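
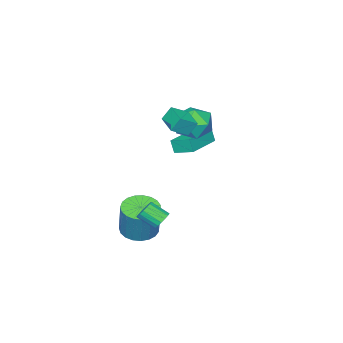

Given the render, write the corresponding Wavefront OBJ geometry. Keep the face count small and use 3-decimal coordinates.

v -3.575 -2.457 -0.491
v -3.602 -2.731 0.292
v -3.767 -1.365 -0.117
v -3.795 -1.639 0.666
v -1.425 -2.141 -0.306
v -1.453 -2.415 0.477
v -1.618 -1.049 0.068
v -1.645 -1.323 0.851
v -2.508 -0.546 1.428
v -1.786 -0.225 2.258
v -2.014 -2.315 1.682
v -1.292 -1.994 2.512
v -2.424 -1.916 2.675
v -2.729 -0.822 2.518
v -1.071 -1.718 1.422
v -1.376 -0.624 1.265
v -0.898 -0.949 2.254
v -1.734 -1.072 3.029
v -2.066 -1.468 0.911
v -2.902 -1.591 1.686
v 1.751 -1.773 -4.312
v 2.416 -1.077 -4.619
v 2.814 -0.611 -2.694
v 2.149 -1.307 -2.388
v 2.06 -0.855 -4.599
v 2.458 -0.389 -2.674
v 1.651 -0.792 -4.529
v 2.049 -0.326 -2.605
v 1.259 -0.898 -4.423
v 1.657 -0.432 -2.498
v 0.952 -1.156 -4.297
v 1.35 -0.689 -2.372
v 0.783 -1.52 -4.173
v 1.181 -1.054 -2.249
v 0.782 -1.928 -4.074
v 1.18 -1.462 -2.15
v 0.948 -2.309 -4.016
v 1.346 -1.843 -2.092
v 1.253 -2.598 -4.009
v 1.651 -2.132 -2.085
v 1.644 -2.744 -4.055
v 2.042 -2.278 -2.13
v 2.054 -2.722 -4.145
v 2.452 -2.256 -2.22
v 2.411 -2.536 -4.264
v 2.809 -2.07 -2.339
v 2.654 -2.218 -4.391
v 3.052 -1.752 -2.467
v 2.741 -1.823 -4.505
v 3.139 -1.357 -2.58
v 2.657 -1.42 -4.585
v 3.055 -0.953 -2.661
v 2.439 0.324 -2.589
v 2.989 0.538 -2.592
v 3.33 -0.329 -1.953
v 2.781 -0.544 -1.951
v 2.871 0.658 -2.365
v 3.212 -0.209 -1.727
v 2.653 0.702 -2.19
v 2.995 -0.166 -1.551
v 2.387 0.659 -2.107
v 2.728 -0.209 -1.468
v 2.133 0.539 -2.134
v 2.474 -0.329 -1.495
v 1.949 0.37 -2.265
v 2.29 -0.498 -1.626
v 1.877 0.19 -2.471
v 2.218 -0.677 -1.832
v 1.934 0.041 -2.704
v 2.276 -0.826 -2.065
v 2.107 -0.043 -2.91
v 2.448 -0.911 -2.272
v 2.356 -0.044 -3.044
v 2.697 -0.911 -2.405
v 2.624 0.04 -3.073
v 2.965 -0.827 -2.434
v 2.85 0.189 -2.991
v 3.191 -0.678 -2.352
v 2.982 0.369 -2.818
v 3.323 -0.499 -2.179
v -1.012 -0.883 3.242
v -0.165 -1.284 3.777
v -0.358 0.261 3.063
v 0.489 -0.139 3.599
v -0.669 -1.201 2.461
v 0.178 -1.601 2.997
v -0.015 -0.056 2.283
v 0.832 -0.457 2.818
f 2 4 1
f 5 2 1
f 1 4 3
f 3 5 1
f 2 8 4
f 6 2 5
f 6 8 2
f 4 8 3
f 7 5 3
f 3 8 7
f 7 6 5
f 8 6 7
f 9 20 14
f 9 14 10
f 9 10 16
f 9 16 19
f 9 19 20
f 10 14 18
f 14 20 13
f 20 19 11
f 19 16 15
f 16 10 17
f 12 18 13
f 12 13 11
f 12 11 15
f 12 15 17
f 12 17 18
f 13 18 14
f 11 13 20
f 15 11 19
f 17 15 16
f 18 17 10
f 22 21 25
f 22 25 23
f 23 25 26
f 23 26 24
f 25 21 27
f 25 27 26
f 26 27 28
f 26 28 24
f 27 21 29
f 27 29 28
f 28 29 30
f 28 30 24
f 29 21 31
f 29 31 30
f 30 31 32
f 30 32 24
f 31 21 33
f 31 33 32
f 32 33 34
f 32 34 24
f 33 21 35
f 33 35 34
f 34 35 36
f 34 36 24
f 35 21 37
f 35 37 36
f 36 37 38
f 36 38 24
f 37 21 39
f 37 39 38
f 38 39 40
f 38 40 24
f 39 21 41
f 39 41 40
f 40 41 42
f 40 42 24
f 41 21 43
f 41 43 42
f 42 43 44
f 42 44 24
f 43 21 45
f 43 45 44
f 44 45 46
f 44 46 24
f 45 21 47
f 45 47 46
f 46 47 48
f 46 48 24
f 47 21 49
f 47 49 48
f 48 49 50
f 48 50 24
f 49 21 51
f 49 51 50
f 50 51 52
f 50 52 24
f 51 21 22
f 51 22 52
f 52 22 23
f 52 23 24
f 54 53 57
f 54 57 55
f 55 57 58
f 55 58 56
f 57 53 59
f 57 59 58
f 58 59 60
f 58 60 56
f 59 53 61
f 59 61 60
f 60 61 62
f 60 62 56
f 61 53 63
f 61 63 62
f 62 63 64
f 62 64 56
f 63 53 65
f 63 65 64
f 64 65 66
f 64 66 56
f 65 53 67
f 65 67 66
f 66 67 68
f 66 68 56
f 67 53 69
f 67 69 68
f 68 69 70
f 68 70 56
f 69 53 71
f 69 71 70
f 70 71 72
f 70 72 56
f 71 53 73
f 71 73 72
f 72 73 74
f 72 74 56
f 73 53 75
f 73 75 74
f 74 75 76
f 74 76 56
f 75 53 77
f 75 77 76
f 76 77 78
f 76 78 56
f 77 53 79
f 77 79 78
f 78 79 80
f 78 80 56
f 79 53 54
f 79 54 80
f 80 54 55
f 80 55 56
f 82 84 81
f 85 82 81
f 81 84 83
f 83 85 81
f 82 88 84
f 86 82 85
f 86 88 82
f 84 88 83
f 87 85 83
f 83 88 87
f 87 86 85
f 88 86 87



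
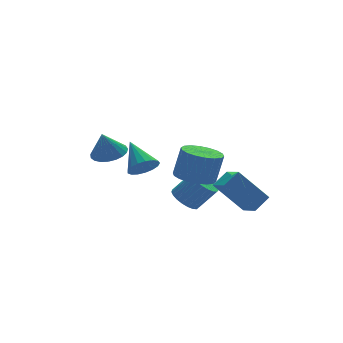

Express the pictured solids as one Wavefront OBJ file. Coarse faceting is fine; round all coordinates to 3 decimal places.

v -1.992 -2.777 0.997
v -1.296 -2.085 0.761
v -0.852 -2.01 2.286
v -1.548 -2.703 2.523
v -1.658 -1.835 0.854
v -1.214 -1.76 2.379
v -2.086 -1.772 0.976
v -1.643 -1.697 2.501
v -2.495 -1.908 1.101
v -2.052 -1.833 2.626
v -2.805 -2.216 1.206
v -2.362 -2.142 2.731
v -2.954 -2.636 1.27
v -2.511 -2.561 2.795
v -2.912 -3.083 1.28
v -2.469 -3.009 2.805
v -2.688 -3.47 1.234
v -2.244 -3.395 2.759
v -2.326 -3.72 1.141
v -1.882 -3.645 2.666
v -1.897 -3.783 1.019
v -1.454 -3.708 2.544
v -1.488 -3.647 0.894
v -1.045 -3.572 2.419
v -1.178 -3.338 0.789
v -0.735 -3.264 2.314
v -1.029 -2.919 0.725
v -0.586 -2.844 2.25
v -1.071 -2.471 0.715
v -0.628 -2.397 2.24
v 0.413 -3.048 -1.634
v 0.438 -4.149 -1.108
v -0.81 -2.308 -0.028
v -0.784 -3.408 0.498
v 1.284 -2.772 -1.098
v 1.31 -3.872 -0.572
v 0.062 -2.031 0.508
v 0.087 -3.132 1.034
v -1.504 -0.826 -1.557
v -0.865 -0.896 -2.067
v 0.002 -1.244 -0.933
v -0.636 -1.174 -0.423
v -0.85 -0.567 -1.978
v 0.018 -0.915 -0.844
v -0.947 -0.283 -1.817
v -0.079 -0.631 -0.682
v -1.141 -0.093 -1.61
v -0.273 -0.441 -0.476
v -1.397 -0.029 -1.395
v -0.529 -0.377 -0.26
v -1.672 -0.104 -1.207
v -0.804 -0.452 -0.073
v -1.918 -0.303 -1.08
v -1.05 -0.651 0.054
v -2.092 -0.593 -1.036
v -1.224 -0.941 0.099
v -2.165 -0.923 -1.081
v -1.297 -1.271 0.053
v -2.123 -1.236 -1.209
v -1.255 -1.584 -0.075
v -1.974 -1.478 -1.397
v -1.107 -1.826 -0.263
v -1.744 -1.608 -1.613
v -0.877 -1.956 -0.479
v -1.473 -1.602 -1.819
v -0.605 -1.95 -0.685
v -1.206 -1.462 -1.98
v -0.339 -1.811 -0.846
v -0.992 -1.213 -2.068
v -0.124 -1.561 -0.933
v -3.765 2.796 0.395
v -3.204 3.518 0.566
v -4.135 2.764 1.745
v -3.537 3.694 0.479
v -3.909 3.715 0.377
v -4.257 3.577 0.279
v -4.519 3.304 0.2
v -4.651 2.943 0.155
v -4.63 2.557 0.152
v -4.459 2.212 0.191
v -4.168 1.968 0.265
v -3.807 1.868 0.361
v -3.439 1.928 0.464
v -3.128 2.138 0.554
v -2.926 2.462 0.617
v -2.869 2.843 0.642
v -2.968 3.217 0.624
v -3.782 -1.157 1.286
v -3.491 -0.731 0.675
v -3.798 0.297 2.294
v -3.871 -0.705 0.632
v -4.23 -0.783 0.739
v -4.487 -0.947 0.971
v -4.582 -1.159 1.275
v -4.494 -1.37 1.582
v -4.243 -1.533 1.821
v -3.886 -1.61 1.937
v -3.506 -1.583 1.904
v -3.189 -1.459 1.73
v -3.007 -1.265 1.454
v -3.003 -1.047 1.139
v -3.178 -0.854 0.858
f 2 1 5
f 2 5 3
f 3 5 6
f 3 6 4
f 5 1 7
f 5 7 6
f 6 7 8
f 6 8 4
f 7 1 9
f 7 9 8
f 8 9 10
f 8 10 4
f 9 1 11
f 9 11 10
f 10 11 12
f 10 12 4
f 11 1 13
f 11 13 12
f 12 13 14
f 12 14 4
f 13 1 15
f 13 15 14
f 14 15 16
f 14 16 4
f 15 1 17
f 15 17 16
f 16 17 18
f 16 18 4
f 17 1 19
f 17 19 18
f 18 19 20
f 18 20 4
f 19 1 21
f 19 21 20
f 20 21 22
f 20 22 4
f 21 1 23
f 21 23 22
f 22 23 24
f 22 24 4
f 23 1 25
f 23 25 24
f 24 25 26
f 24 26 4
f 25 1 27
f 25 27 26
f 26 27 28
f 26 28 4
f 27 1 29
f 27 29 28
f 28 29 30
f 28 30 4
f 29 1 2
f 29 2 30
f 30 2 3
f 30 3 4
f 32 34 31
f 35 32 31
f 31 34 33
f 33 35 31
f 32 38 34
f 36 32 35
f 36 38 32
f 34 38 33
f 37 35 33
f 33 38 37
f 37 36 35
f 38 36 37
f 40 39 43
f 40 43 41
f 41 43 44
f 41 44 42
f 43 39 45
f 43 45 44
f 44 45 46
f 44 46 42
f 45 39 47
f 45 47 46
f 46 47 48
f 46 48 42
f 47 39 49
f 47 49 48
f 48 49 50
f 48 50 42
f 49 39 51
f 49 51 50
f 50 51 52
f 50 52 42
f 51 39 53
f 51 53 52
f 52 53 54
f 52 54 42
f 53 39 55
f 53 55 54
f 54 55 56
f 54 56 42
f 55 39 57
f 55 57 56
f 56 57 58
f 56 58 42
f 57 39 59
f 57 59 58
f 58 59 60
f 58 60 42
f 59 39 61
f 59 61 60
f 60 61 62
f 60 62 42
f 61 39 63
f 61 63 62
f 62 63 64
f 62 64 42
f 63 39 65
f 63 65 64
f 64 65 66
f 64 66 42
f 65 39 67
f 65 67 66
f 66 67 68
f 66 68 42
f 67 39 69
f 67 69 68
f 68 69 70
f 68 70 42
f 69 39 40
f 69 40 70
f 70 40 41
f 70 41 42
f 72 71 74
f 72 74 73
f 74 71 75
f 74 75 73
f 75 71 76
f 75 76 73
f 76 71 77
f 76 77 73
f 77 71 78
f 77 78 73
f 78 71 79
f 78 79 73
f 79 71 80
f 79 80 73
f 80 71 81
f 80 81 73
f 81 71 82
f 81 82 73
f 82 71 83
f 82 83 73
f 83 71 84
f 83 84 73
f 84 71 85
f 84 85 73
f 85 71 86
f 85 86 73
f 86 71 87
f 86 87 73
f 87 71 72
f 87 72 73
f 89 88 91
f 89 91 90
f 91 88 92
f 91 92 90
f 92 88 93
f 92 93 90
f 93 88 94
f 93 94 90
f 94 88 95
f 94 95 90
f 95 88 96
f 95 96 90
f 96 88 97
f 96 97 90
f 97 88 98
f 97 98 90
f 98 88 99
f 98 99 90
f 99 88 100
f 99 100 90
f 100 88 101
f 100 101 90
f 101 88 102
f 101 102 90
f 102 88 89
f 102 89 90



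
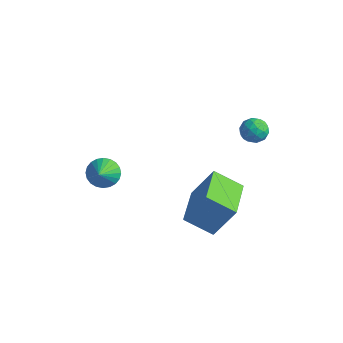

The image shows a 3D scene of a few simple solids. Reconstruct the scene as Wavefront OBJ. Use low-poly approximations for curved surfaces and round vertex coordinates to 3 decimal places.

v 2.57 1.348 3.559
v 2.801 1.718 3.061
v 3.539 1.362 4.019
v 3.77 1.732 3.521
v 3.336 1.988 3.95
v 2.737 1.98 3.666
v 3.603 1.1 3.414
v 3.004 1.092 3.13
v 3.44 1.565 2.971
v 3.274 2.114 3.303
v 3.066 0.966 3.777
v 2.9 1.515 4.109
v 2.601 1.532 3.27
v 3.739 1.548 3.81
v 3.484 1.699 4.063
v 3.62 1.916 3.77
v 2.563 1.686 3.626
v 2.699 1.903 3.333
v 3.013 2.062 3.856
v 3.641 1.177 3.747
v 3.777 1.394 3.454
v 2.72 1.164 3.31
v 2.856 1.381 3.017
v 3.327 1.018 3.224
v 3.112 1.66 2.924
v 3.681 1.668 3.194
v 3.583 1.296 3.131
v 3.231 1.291 2.964
v 3.015 1.982 3.119
v 3.584 1.99 3.389
v 3.329 2.141 3.642
v 2.977 2.136 3.475
v 3.39 1.892 3.066
v 2.756 1.09 3.691
v 3.325 1.098 3.961
v 3.363 0.944 3.605
v 3.011 0.939 3.438
v 2.659 1.412 3.886
v 3.228 1.42 4.156
v 3.109 1.789 4.116
v 2.757 1.784 3.949
v 2.95 1.188 4.014
v -1.932 -2.406 -0.342
v -1.36 -1.893 -0.287
v -1.348 -3.134 0.362
v -1.535 -1.811 -0.057
v -1.77 -1.819 0.13
v -2.03 -1.917 0.245
v -2.275 -2.088 0.27
v -2.468 -2.309 0.203
v -2.579 -2.544 0.052
v -2.592 -2.758 -0.158
v -2.505 -2.918 -0.397
v -2.33 -3 -0.627
v -2.095 -2.992 -0.814
v -1.835 -2.895 -0.929
v -1.59 -2.723 -0.955
v -1.397 -2.503 -0.887
v -1.286 -2.268 -0.737
v -1.273 -2.054 -0.526
v 0.263 0.709 -2.161
v 0.936 1.395 -0.58
v 1.329 1.477 -2.947
v 2.001 2.163 -1.365
v 1.619 -1.003 -1.995
v 2.291 -0.317 -0.413
v 2.684 -0.235 -2.78
v 3.357 0.451 -1.199
f 1 38 17
f 38 12 41
f 17 41 6
f 38 41 17
f 1 17 13
f 17 6 18
f 13 18 2
f 17 18 13
f 1 13 22
f 13 2 23
f 22 23 8
f 13 23 22
f 1 22 34
f 22 8 37
f 34 37 11
f 22 37 34
f 1 34 38
f 34 11 42
f 38 42 12
f 34 42 38
f 2 18 29
f 18 6 32
f 29 32 10
f 18 32 29
f 6 41 19
f 41 12 40
f 19 40 5
f 41 40 19
f 12 42 39
f 42 11 35
f 39 35 3
f 42 35 39
f 11 37 36
f 37 8 24
f 36 24 7
f 37 24 36
f 8 23 28
f 23 2 25
f 28 25 9
f 23 25 28
f 4 30 16
f 30 10 31
f 16 31 5
f 30 31 16
f 4 16 14
f 16 5 15
f 14 15 3
f 16 15 14
f 4 14 21
f 14 3 20
f 21 20 7
f 14 20 21
f 4 21 26
f 21 7 27
f 26 27 9
f 21 27 26
f 4 26 30
f 26 9 33
f 30 33 10
f 26 33 30
f 5 31 19
f 31 10 32
f 19 32 6
f 31 32 19
f 3 15 39
f 15 5 40
f 39 40 12
f 15 40 39
f 7 20 36
f 20 3 35
f 36 35 11
f 20 35 36
f 9 27 28
f 27 7 24
f 28 24 8
f 27 24 28
f 10 33 29
f 33 9 25
f 29 25 2
f 33 25 29
f 44 43 46
f 44 46 45
f 46 43 47
f 46 47 45
f 47 43 48
f 47 48 45
f 48 43 49
f 48 49 45
f 49 43 50
f 49 50 45
f 50 43 51
f 50 51 45
f 51 43 52
f 51 52 45
f 52 43 53
f 52 53 45
f 53 43 54
f 53 54 45
f 54 43 55
f 54 55 45
f 55 43 56
f 55 56 45
f 56 43 57
f 56 57 45
f 57 43 58
f 57 58 45
f 58 43 59
f 58 59 45
f 59 43 60
f 59 60 45
f 60 43 44
f 60 44 45
f 62 64 61
f 65 62 61
f 61 64 63
f 63 65 61
f 62 68 64
f 66 62 65
f 66 68 62
f 64 68 63
f 67 65 63
f 63 68 67
f 67 66 65
f 68 66 67



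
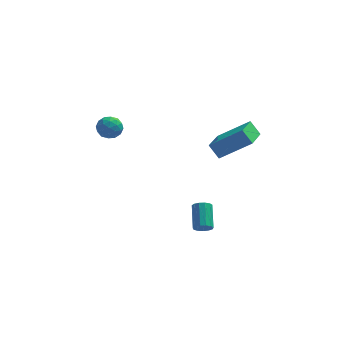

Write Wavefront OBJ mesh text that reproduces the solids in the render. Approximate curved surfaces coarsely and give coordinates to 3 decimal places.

v 1.794 -4.336 -3.859
v 2.073 -4.083 -4.218
v 1.985 -2.852 -3.42
v 1.706 -3.104 -3.061
v 1.792 -4.053 -4.295
v 1.704 -2.822 -3.497
v 1.511 -4.113 -4.234
v 1.424 -2.881 -3.436
v 1.321 -4.243 -4.054
v 1.233 -3.012 -3.256
v 1.28 -4.403 -3.812
v 1.193 -3.171 -3.014
v 1.403 -4.541 -3.585
v 1.315 -3.31 -2.787
v 1.65 -4.615 -3.445
v 1.562 -3.383 -2.646
v 1.942 -4.599 -3.436
v 1.854 -3.368 -2.638
v 2.188 -4.5 -3.562
v 2.1 -3.269 -2.764
v 2.308 -4.349 -3.782
v 2.22 -3.118 -2.984
v 2.265 -4.193 -4.027
v 2.177 -2.962 -3.229
v 1.988 -1.034 0.043
v 3.666 -1.061 1.255
v 2.408 0.749 -0.498
v 4.086 0.721 0.714
v 2.514 -1.381 -0.694
v 4.192 -1.409 0.518
v 2.934 0.401 -1.235
v 4.612 0.374 -0.023
v -3.556 2.056 -0.582
v -2.938 1.835 -0.959
v -3.522 1.025 0.079
v -2.904 0.804 -0.298
v -2.866 1.39 0.18
v -2.887 2.027 -0.229
v -3.573 0.833 -0.651
v -3.594 1.47 -1.06
v -2.949 1.079 -1.002
v -2.512 1.423 -0.489
v -3.948 1.437 -0.391
v -3.511 1.781 0.122
v -3.25 2.036 -0.829
v -3.21 0.824 -0.051
v -3.187 1.169 0.229
v -2.824 1.038 0.008
v -3.22 2.149 -0.399
v -2.857 2.019 -0.621
v -2.814 1.757 0.048
v -3.603 0.841 -0.259
v -3.24 0.711 -0.481
v -3.636 1.822 -0.888
v -3.273 1.691 -1.109
v -3.646 1.103 -0.928
v -2.893 1.462 -1.076
v -2.873 0.856 -0.687
v -3.266 0.873 -0.895
v -3.279 1.247 -1.135
v -2.636 1.664 -0.774
v -2.616 1.058 -0.385
v -2.594 1.402 -0.104
v -2.606 1.777 -0.344
v -2.642 1.22 -0.799
v -3.844 1.802 -0.495
v -3.824 1.196 -0.106
v -3.854 1.083 -0.536
v -3.866 1.458 -0.776
v -3.587 2.004 -0.193
v -3.567 1.398 0.196
v -3.181 1.613 0.255
v -3.194 1.987 0.015
v -3.818 1.64 -0.081
f 2 1 5
f 2 5 3
f 3 5 6
f 3 6 4
f 5 1 7
f 5 7 6
f 6 7 8
f 6 8 4
f 7 1 9
f 7 9 8
f 8 9 10
f 8 10 4
f 9 1 11
f 9 11 10
f 10 11 12
f 10 12 4
f 11 1 13
f 11 13 12
f 12 13 14
f 12 14 4
f 13 1 15
f 13 15 14
f 14 15 16
f 14 16 4
f 15 1 17
f 15 17 16
f 16 17 18
f 16 18 4
f 17 1 19
f 17 19 18
f 18 19 20
f 18 20 4
f 19 1 21
f 19 21 20
f 20 21 22
f 20 22 4
f 21 1 23
f 21 23 22
f 22 23 24
f 22 24 4
f 23 1 2
f 23 2 24
f 24 2 3
f 24 3 4
f 26 28 25
f 29 26 25
f 25 28 27
f 27 29 25
f 26 32 28
f 30 26 29
f 30 32 26
f 28 32 27
f 31 29 27
f 27 32 31
f 31 30 29
f 32 30 31
f 33 70 49
f 70 44 73
f 49 73 38
f 70 73 49
f 33 49 45
f 49 38 50
f 45 50 34
f 49 50 45
f 33 45 54
f 45 34 55
f 54 55 40
f 45 55 54
f 33 54 66
f 54 40 69
f 66 69 43
f 54 69 66
f 33 66 70
f 66 43 74
f 70 74 44
f 66 74 70
f 34 50 61
f 50 38 64
f 61 64 42
f 50 64 61
f 38 73 51
f 73 44 72
f 51 72 37
f 73 72 51
f 44 74 71
f 74 43 67
f 71 67 35
f 74 67 71
f 43 69 68
f 69 40 56
f 68 56 39
f 69 56 68
f 40 55 60
f 55 34 57
f 60 57 41
f 55 57 60
f 36 62 48
f 62 42 63
f 48 63 37
f 62 63 48
f 36 48 46
f 48 37 47
f 46 47 35
f 48 47 46
f 36 46 53
f 46 35 52
f 53 52 39
f 46 52 53
f 36 53 58
f 53 39 59
f 58 59 41
f 53 59 58
f 36 58 62
f 58 41 65
f 62 65 42
f 58 65 62
f 37 63 51
f 63 42 64
f 51 64 38
f 63 64 51
f 35 47 71
f 47 37 72
f 71 72 44
f 47 72 71
f 39 52 68
f 52 35 67
f 68 67 43
f 52 67 68
f 41 59 60
f 59 39 56
f 60 56 40
f 59 56 60
f 42 65 61
f 65 41 57
f 61 57 34
f 65 57 61



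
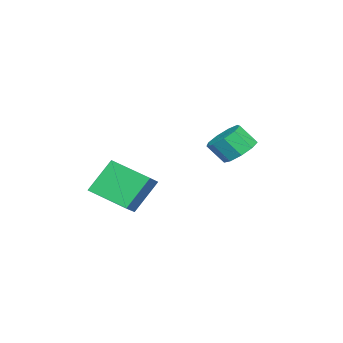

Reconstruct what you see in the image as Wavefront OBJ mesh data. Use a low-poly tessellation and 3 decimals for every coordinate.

v -3.394 0.351 0.532
v -2.461 0.692 0.65
v -2.294 -0.111 1.646
v -3.226 -0.451 1.528
v -2.895 1.065 1.024
v -2.728 0.263 2.02
v -3.563 1.105 1.167
v -3.395 0.302 2.163
v -4.151 0.792 1.014
v -3.984 -0.011 2.01
v -4.385 0.272 0.635
v -4.218 -0.53 1.631
v -4.155 -0.21 0.208
v -3.988 -1.012 1.204
v -3.569 -0.43 -0.068
v -3.402 -1.232 0.928
v -2.901 -0.284 -0.063
v -2.733 -1.086 0.934
v -2.463 0.159 0.221
v -2.296 -0.644 1.217
v 0.843 -3.951 0.631
v 1.856 -3.942 1.216
v 1.234 -1.98 -0.076
v 2.247 -1.971 0.509
v 1.773 -4.709 -0.969
v 2.786 -4.7 -0.384
v 2.164 -2.738 -1.676
v 3.177 -2.729 -1.091
f 2 1 5
f 2 5 3
f 3 5 6
f 3 6 4
f 5 1 7
f 5 7 6
f 6 7 8
f 6 8 4
f 7 1 9
f 7 9 8
f 8 9 10
f 8 10 4
f 9 1 11
f 9 11 10
f 10 11 12
f 10 12 4
f 11 1 13
f 11 13 12
f 12 13 14
f 12 14 4
f 13 1 15
f 13 15 14
f 14 15 16
f 14 16 4
f 15 1 17
f 15 17 16
f 16 17 18
f 16 18 4
f 17 1 19
f 17 19 18
f 18 19 20
f 18 20 4
f 19 1 2
f 19 2 20
f 20 2 3
f 20 3 4
f 22 24 21
f 25 22 21
f 21 24 23
f 23 25 21
f 22 28 24
f 26 22 25
f 26 28 22
f 24 28 23
f 27 25 23
f 23 28 27
f 27 26 25
f 28 26 27



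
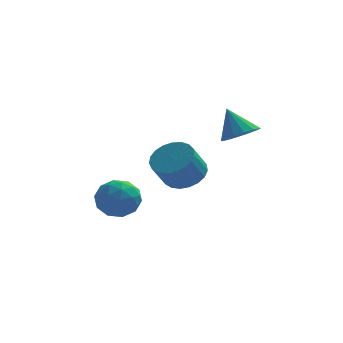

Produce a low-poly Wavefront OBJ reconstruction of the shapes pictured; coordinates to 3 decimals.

v 2.2 1.578 2.183
v 2.74 0.979 2.724
v 1.56 2.222 3.537
v 3.023 1.39 2.662
v 3.085 1.85 2.473
v 2.911 2.238 2.205
v 2.546 2.448 1.932
v 2.088 2.426 1.726
v 1.661 2.176 1.643
v 1.378 1.766 1.705
v 1.315 1.305 1.894
v 1.49 0.917 2.162
v 1.855 0.707 2.435
v 2.312 0.729 2.641
v -3.541 4.336 -2.982
v -2.56 3.742 -3.202
v -4.2 2.878 -1.978
v -3.219 2.284 -2.198
v -3.191 3.219 -1.5
v -2.784 4.12 -2.12
v -3.976 2.5 -3.06
v -3.569 3.401 -3.68
v -2.83 2.607 -3.249
v -2.344 3.052 -2.285
v -4.416 3.568 -2.895
v -3.93 4.013 -1.931
v -2.993 4.167 -3.18
v -3.767 2.453 -2
v -3.751 3.003 -1.59
v -3.175 2.654 -1.719
v -3.124 4.389 -2.545
v -2.548 4.04 -2.674
v -2.919 3.733 -1.673
v -4.212 2.58 -2.506
v -3.636 2.231 -2.635
v -3.585 3.966 -3.461
v -3.009 3.617 -3.59
v -3.841 2.887 -3.507
v -2.575 3.15 -3.337
v -2.962 2.294 -2.747
v -3.407 2.421 -3.254
v -3.167 2.95 -3.618
v -2.29 3.412 -2.771
v -2.677 2.555 -2.18
v -2.66 3.105 -1.77
v -2.421 3.634 -2.135
v -2.448 2.745 -2.799
v -4.083 4.065 -3
v -4.47 3.208 -2.409
v -4.339 2.986 -3.045
v -4.1 3.515 -3.41
v -3.798 4.326 -2.433
v -4.185 3.47 -1.843
v -3.593 3.67 -1.562
v -3.353 4.199 -1.926
v -4.312 3.875 -2.381
v -0.279 1.608 -0.23
v 0.476 2.082 0.397
v -0.105 1.347 1.656
v -0.861 0.872 1.03
v 0.137 2.382 0.415
v -0.445 1.647 1.674
v -0.275 2.548 0.322
v -0.856 1.812 1.581
v -0.687 2.551 0.133
v -1.268 1.816 1.392
v -1.029 2.391 -0.118
v -1.61 1.656 1.141
v -1.241 2.096 -0.388
v -1.822 1.36 0.871
v -1.287 1.716 -0.632
v -1.868 0.981 0.628
v -1.158 1.318 -0.805
v -1.74 0.582 0.454
v -0.878 0.969 -0.879
v -1.46 0.234 0.38
v -0.494 0.731 -0.841
v -1.076 -0.004 0.418
v -0.073 0.645 -0.697
v -0.655 -0.091 0.562
v 0.312 0.725 -0.472
v -0.269 -0.011 0.787
v 0.595 0.958 -0.205
v 0.014 0.222 1.054
v 0.727 1.303 0.057
v 0.146 0.567 1.316
v 0.685 1.701 0.27
v 0.103 0.965 1.529
f 2 1 4
f 2 4 3
f 4 1 5
f 4 5 3
f 5 1 6
f 5 6 3
f 6 1 7
f 6 7 3
f 7 1 8
f 7 8 3
f 8 1 9
f 8 9 3
f 9 1 10
f 9 10 3
f 10 1 11
f 10 11 3
f 11 1 12
f 11 12 3
f 12 1 13
f 12 13 3
f 13 1 14
f 13 14 3
f 14 1 2
f 14 2 3
f 15 52 31
f 52 26 55
f 31 55 20
f 52 55 31
f 15 31 27
f 31 20 32
f 27 32 16
f 31 32 27
f 15 27 36
f 27 16 37
f 36 37 22
f 27 37 36
f 15 36 48
f 36 22 51
f 48 51 25
f 36 51 48
f 15 48 52
f 48 25 56
f 52 56 26
f 48 56 52
f 16 32 43
f 32 20 46
f 43 46 24
f 32 46 43
f 20 55 33
f 55 26 54
f 33 54 19
f 55 54 33
f 26 56 53
f 56 25 49
f 53 49 17
f 56 49 53
f 25 51 50
f 51 22 38
f 50 38 21
f 51 38 50
f 22 37 42
f 37 16 39
f 42 39 23
f 37 39 42
f 18 44 30
f 44 24 45
f 30 45 19
f 44 45 30
f 18 30 28
f 30 19 29
f 28 29 17
f 30 29 28
f 18 28 35
f 28 17 34
f 35 34 21
f 28 34 35
f 18 35 40
f 35 21 41
f 40 41 23
f 35 41 40
f 18 40 44
f 40 23 47
f 44 47 24
f 40 47 44
f 19 45 33
f 45 24 46
f 33 46 20
f 45 46 33
f 17 29 53
f 29 19 54
f 53 54 26
f 29 54 53
f 21 34 50
f 34 17 49
f 50 49 25
f 34 49 50
f 23 41 42
f 41 21 38
f 42 38 22
f 41 38 42
f 24 47 43
f 47 23 39
f 43 39 16
f 47 39 43
f 58 57 61
f 58 61 59
f 59 61 62
f 59 62 60
f 61 57 63
f 61 63 62
f 62 63 64
f 62 64 60
f 63 57 65
f 63 65 64
f 64 65 66
f 64 66 60
f 65 57 67
f 65 67 66
f 66 67 68
f 66 68 60
f 67 57 69
f 67 69 68
f 68 69 70
f 68 70 60
f 69 57 71
f 69 71 70
f 70 71 72
f 70 72 60
f 71 57 73
f 71 73 72
f 72 73 74
f 72 74 60
f 73 57 75
f 73 75 74
f 74 75 76
f 74 76 60
f 75 57 77
f 75 77 76
f 76 77 78
f 76 78 60
f 77 57 79
f 77 79 78
f 78 79 80
f 78 80 60
f 79 57 81
f 79 81 80
f 80 81 82
f 80 82 60
f 81 57 83
f 81 83 82
f 82 83 84
f 82 84 60
f 83 57 85
f 83 85 84
f 84 85 86
f 84 86 60
f 85 57 87
f 85 87 86
f 86 87 88
f 86 88 60
f 87 57 58
f 87 58 88
f 88 58 59
f 88 59 60



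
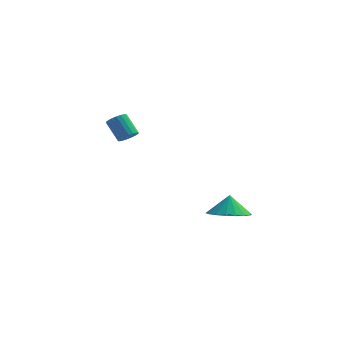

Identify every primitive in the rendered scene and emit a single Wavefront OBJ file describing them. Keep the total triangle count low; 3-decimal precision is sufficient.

v -2.784 1.746 0.465
v -2.495 1.493 0.815
v -3.168 1.96 1.706
v -3.456 2.214 1.355
v -2.384 1.695 0.793
v -3.057 2.162 1.684
v -2.352 1.907 0.706
v -3.025 2.374 1.597
v -2.406 2.087 0.571
v -3.078 2.554 1.462
v -2.534 2.2 0.415
v -3.207 2.667 1.306
v -2.712 2.223 0.269
v -3.384 2.69 1.16
v -2.904 2.152 0.161
v -3.576 2.619 1.052
v -3.072 2 0.114
v -3.745 2.467 1.005
v -3.183 1.798 0.136
v -3.856 2.265 1.027
v -3.215 1.586 0.223
v -3.888 2.053 1.114
v -3.162 1.406 0.358
v -3.834 1.873 1.249
v -3.033 1.293 0.514
v -3.706 1.76 1.405
v -2.856 1.27 0.66
v -3.528 1.737 1.551
v -2.664 1.341 0.768
v -3.336 1.808 1.659
v 2.446 -1.473 -2.259
v 3.26 -1.993 -2.045
v 2.414 -1.127 -1.301
v 3.423 -1.606 -2.18
v 3.393 -1.193 -2.33
v 3.174 -0.836 -2.466
v 2.812 -0.604 -2.561
v 2.377 -0.545 -2.597
v 1.955 -0.669 -2.565
v 1.631 -0.953 -2.474
v 1.468 -1.34 -2.339
v 1.499 -1.753 -2.189
v 1.717 -2.111 -2.053
v 2.079 -2.342 -1.958
v 2.515 -2.401 -1.922
v 2.936 -2.277 -1.954
f 2 1 5
f 2 5 3
f 3 5 6
f 3 6 4
f 5 1 7
f 5 7 6
f 6 7 8
f 6 8 4
f 7 1 9
f 7 9 8
f 8 9 10
f 8 10 4
f 9 1 11
f 9 11 10
f 10 11 12
f 10 12 4
f 11 1 13
f 11 13 12
f 12 13 14
f 12 14 4
f 13 1 15
f 13 15 14
f 14 15 16
f 14 16 4
f 15 1 17
f 15 17 16
f 16 17 18
f 16 18 4
f 17 1 19
f 17 19 18
f 18 19 20
f 18 20 4
f 19 1 21
f 19 21 20
f 20 21 22
f 20 22 4
f 21 1 23
f 21 23 22
f 22 23 24
f 22 24 4
f 23 1 25
f 23 25 24
f 24 25 26
f 24 26 4
f 25 1 27
f 25 27 26
f 26 27 28
f 26 28 4
f 27 1 29
f 27 29 28
f 28 29 30
f 28 30 4
f 29 1 2
f 29 2 30
f 30 2 3
f 30 3 4
f 32 31 34
f 32 34 33
f 34 31 35
f 34 35 33
f 35 31 36
f 35 36 33
f 36 31 37
f 36 37 33
f 37 31 38
f 37 38 33
f 38 31 39
f 38 39 33
f 39 31 40
f 39 40 33
f 40 31 41
f 40 41 33
f 41 31 42
f 41 42 33
f 42 31 43
f 42 43 33
f 43 31 44
f 43 44 33
f 44 31 45
f 44 45 33
f 45 31 46
f 45 46 33
f 46 31 32
f 46 32 33



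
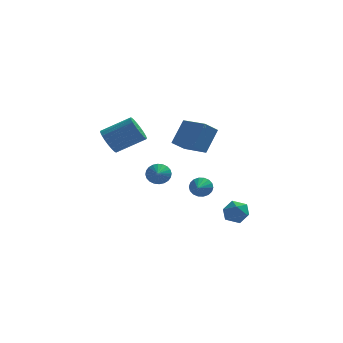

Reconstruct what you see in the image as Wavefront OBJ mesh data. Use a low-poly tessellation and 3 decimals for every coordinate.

v 0.366 -2.776 3.221
v 0.938 -1.981 4.5
v 0.996 -2.218 2.593
v 1.568 -1.423 3.871
v 1.492 -3.857 3.389
v 2.064 -3.062 4.667
v 2.122 -3.299 2.76
v 2.694 -2.504 4.039
v 3.867 2.06 -3.313
v 4.357 1.543 -3.739
v 2.963 1.077 -3.161
v 3.453 0.56 -3.587
v 3.68 0.819 -2.831
v 4.239 1.426 -2.925
v 3.081 1.194 -3.975
v 3.64 1.801 -4.069
v 3.872 1.007 -4.148
v 4.242 0.776 -3.442
v 3.078 1.844 -3.458
v 3.448 1.613 -2.752
v -0.617 4.225 -1.884
v -0.074 4.032 -2.315
v -0.623 3.255 -1.456
v 0.065 4.129 -2.092
v 0.101 4.242 -1.837
v 0.027 4.351 -1.589
v -0.144 4.442 -1.386
v -0.388 4.499 -1.258
v -0.667 4.515 -1.226
v -0.938 4.486 -1.294
v -1.16 4.418 -1.452
v -1.3 4.321 -1.675
v -1.336 4.209 -1.93
v -1.262 4.099 -2.178
v -1.09 4.009 -2.381
v -0.846 3.951 -2.509
v -0.568 3.935 -2.541
v -0.297 3.964 -2.473
v 1.832 -1.039 -0.623
v 2.236 -0.928 -0.139
v 1.668 -2.121 -0.237
v 1.985 -0.851 -0.031
v 1.703 -0.811 -0.04
v 1.446 -0.816 -0.164
v 1.267 -0.866 -0.379
v 1.199 -0.95 -0.643
v 1.257 -1.052 -0.903
v 1.428 -1.151 -1.107
v 1.68 -1.228 -1.216
v 1.962 -1.268 -1.207
v 2.218 -1.262 -1.083
v 2.398 -1.213 -0.867
v 2.466 -1.129 -0.604
v 2.408 -1.027 -0.344
v -2.962 -1.025 2.577
v -2.619 -0.678 1.905
v -1.055 -0.469 2.812
v -1.398 -0.815 3.483
v -2.75 -0.404 2.068
v -1.186 -0.195 2.975
v -2.918 -0.237 2.319
v -1.354 -0.028 3.226
v -3.094 -0.206 2.614
v -1.53 0.003 3.521
v -3.246 -0.317 2.904
v -1.682 -0.107 3.81
v -3.35 -0.55 3.136
v -1.786 -0.34 4.043
v -3.386 -0.865 3.272
v -1.822 -0.656 4.179
v -3.35 -1.208 3.287
v -1.786 -0.999 4.194
v -3.246 -1.519 3.18
v -1.682 -1.31 4.087
v -3.093 -1.745 2.968
v -1.529 -1.535 3.875
v -2.917 -1.846 2.689
v -1.353 -1.636 3.596
v -2.749 -1.805 2.39
v -1.185 -1.596 3.297
v -2.618 -1.629 2.123
v -1.054 -1.42 3.03
v -2.547 -1.349 1.935
v -0.983 -1.14 2.842
v -2.547 -1.013 1.858
v -0.983 -0.803 2.765
f 2 4 1
f 5 2 1
f 1 4 3
f 3 5 1
f 2 8 4
f 6 2 5
f 6 8 2
f 4 8 3
f 7 5 3
f 3 8 7
f 7 6 5
f 8 6 7
f 9 20 14
f 9 14 10
f 9 10 16
f 9 16 19
f 9 19 20
f 10 14 18
f 14 20 13
f 20 19 11
f 19 16 15
f 16 10 17
f 12 18 13
f 12 13 11
f 12 11 15
f 12 15 17
f 12 17 18
f 13 18 14
f 11 13 20
f 15 11 19
f 17 15 16
f 18 17 10
f 22 21 24
f 22 24 23
f 24 21 25
f 24 25 23
f 25 21 26
f 25 26 23
f 26 21 27
f 26 27 23
f 27 21 28
f 27 28 23
f 28 21 29
f 28 29 23
f 29 21 30
f 29 30 23
f 30 21 31
f 30 31 23
f 31 21 32
f 31 32 23
f 32 21 33
f 32 33 23
f 33 21 34
f 33 34 23
f 34 21 35
f 34 35 23
f 35 21 36
f 35 36 23
f 36 21 37
f 36 37 23
f 37 21 38
f 37 38 23
f 38 21 22
f 38 22 23
f 40 39 42
f 40 42 41
f 42 39 43
f 42 43 41
f 43 39 44
f 43 44 41
f 44 39 45
f 44 45 41
f 45 39 46
f 45 46 41
f 46 39 47
f 46 47 41
f 47 39 48
f 47 48 41
f 48 39 49
f 48 49 41
f 49 39 50
f 49 50 41
f 50 39 51
f 50 51 41
f 51 39 52
f 51 52 41
f 52 39 53
f 52 53 41
f 53 39 54
f 53 54 41
f 54 39 40
f 54 40 41
f 56 55 59
f 56 59 57
f 57 59 60
f 57 60 58
f 59 55 61
f 59 61 60
f 60 61 62
f 60 62 58
f 61 55 63
f 61 63 62
f 62 63 64
f 62 64 58
f 63 55 65
f 63 65 64
f 64 65 66
f 64 66 58
f 65 55 67
f 65 67 66
f 66 67 68
f 66 68 58
f 67 55 69
f 67 69 68
f 68 69 70
f 68 70 58
f 69 55 71
f 69 71 70
f 70 71 72
f 70 72 58
f 71 55 73
f 71 73 72
f 72 73 74
f 72 74 58
f 73 55 75
f 73 75 74
f 74 75 76
f 74 76 58
f 75 55 77
f 75 77 76
f 76 77 78
f 76 78 58
f 77 55 79
f 77 79 78
f 78 79 80
f 78 80 58
f 79 55 81
f 79 81 80
f 80 81 82
f 80 82 58
f 81 55 83
f 81 83 82
f 82 83 84
f 82 84 58
f 83 55 85
f 83 85 84
f 84 85 86
f 84 86 58
f 85 55 56
f 85 56 86
f 86 56 57
f 86 57 58



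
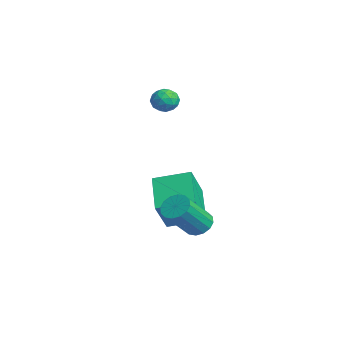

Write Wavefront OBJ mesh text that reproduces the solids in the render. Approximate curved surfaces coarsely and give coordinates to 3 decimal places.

v 2.18 2.484 -2.384
v 2.85 2.511 -2.673
v 3.55 1.262 -1.164
v 2.88 1.236 -0.876
v 2.838 2.799 -2.429
v 3.537 1.55 -0.92
v 2.649 3.003 -2.173
v 3.349 1.754 -0.664
v 2.335 3.068 -1.973
v 3.034 1.819 -0.465
v 1.979 2.976 -1.884
v 2.679 1.727 -0.375
v 1.677 2.753 -1.929
v 2.377 1.504 -0.42
v 1.51 2.458 -2.096
v 2.21 1.209 -0.587
v 1.523 2.17 -2.34
v 2.222 0.921 -0.831
v 1.711 1.966 -2.596
v 2.411 0.717 -1.087
v 2.026 1.901 -2.795
v 2.725 0.652 -1.287
v 2.381 1.993 -2.885
v 3.081 0.744 -1.376
v 2.683 2.216 -2.84
v 3.383 0.967 -1.331
v -3.807 2.607 2.988
v -3.341 3.102 3.208
v -2.939 1.858 2.832
v -2.473 2.353 3.052
v -2.933 2.065 3.517
v -3.469 2.527 3.613
v -2.811 2.433 2.427
v -3.347 2.895 2.523
v -2.725 2.994 2.861
v -2.8 2.767 3.534
v -3.48 2.193 2.506
v -3.555 1.966 3.179
v -3.65 2.92 3.112
v -2.63 2.04 2.928
v -2.9 1.87 3.202
v -2.626 2.161 3.331
v -3.726 2.582 3.35
v -3.451 2.873 3.479
v -3.212 2.264 3.661
v -2.829 2.087 2.561
v -2.554 2.378 2.69
v -3.654 2.799 2.709
v -3.38 3.09 2.838
v -3.068 2.696 2.379
v -3.014 3.148 3.037
v -2.504 2.708 2.945
v -2.702 2.755 2.578
v -3.018 3.027 2.634
v -3.058 3.014 3.433
v -2.548 2.574 3.341
v -2.818 2.404 3.614
v -3.134 2.676 3.671
v -2.696 2.951 3.229
v -3.732 2.386 2.699
v -3.222 1.946 2.607
v -3.146 2.284 2.369
v -3.462 2.556 2.426
v -3.776 2.252 3.095
v -3.266 1.812 3.003
v -3.262 1.933 3.406
v -3.578 2.205 3.462
v -3.584 2.009 2.811
v 0.068 1.659 -3.459
v -1.655 1.994 -2.399
v 0.668 3.293 -2.999
v -1.054 3.627 -1.939
v 0.914 0.893 -1.841
v -0.808 1.227 -0.781
v 1.515 2.526 -1.381
v -0.208 2.861 -0.321
f 2 1 5
f 2 5 3
f 3 5 6
f 3 6 4
f 5 1 7
f 5 7 6
f 6 7 8
f 6 8 4
f 7 1 9
f 7 9 8
f 8 9 10
f 8 10 4
f 9 1 11
f 9 11 10
f 10 11 12
f 10 12 4
f 11 1 13
f 11 13 12
f 12 13 14
f 12 14 4
f 13 1 15
f 13 15 14
f 14 15 16
f 14 16 4
f 15 1 17
f 15 17 16
f 16 17 18
f 16 18 4
f 17 1 19
f 17 19 18
f 18 19 20
f 18 20 4
f 19 1 21
f 19 21 20
f 20 21 22
f 20 22 4
f 21 1 23
f 21 23 22
f 22 23 24
f 22 24 4
f 23 1 25
f 23 25 24
f 24 25 26
f 24 26 4
f 25 1 2
f 25 2 26
f 26 2 3
f 26 3 4
f 27 64 43
f 64 38 67
f 43 67 32
f 64 67 43
f 27 43 39
f 43 32 44
f 39 44 28
f 43 44 39
f 27 39 48
f 39 28 49
f 48 49 34
f 39 49 48
f 27 48 60
f 48 34 63
f 60 63 37
f 48 63 60
f 27 60 64
f 60 37 68
f 64 68 38
f 60 68 64
f 28 44 55
f 44 32 58
f 55 58 36
f 44 58 55
f 32 67 45
f 67 38 66
f 45 66 31
f 67 66 45
f 38 68 65
f 68 37 61
f 65 61 29
f 68 61 65
f 37 63 62
f 63 34 50
f 62 50 33
f 63 50 62
f 34 49 54
f 49 28 51
f 54 51 35
f 49 51 54
f 30 56 42
f 56 36 57
f 42 57 31
f 56 57 42
f 30 42 40
f 42 31 41
f 40 41 29
f 42 41 40
f 30 40 47
f 40 29 46
f 47 46 33
f 40 46 47
f 30 47 52
f 47 33 53
f 52 53 35
f 47 53 52
f 30 52 56
f 52 35 59
f 56 59 36
f 52 59 56
f 31 57 45
f 57 36 58
f 45 58 32
f 57 58 45
f 29 41 65
f 41 31 66
f 65 66 38
f 41 66 65
f 33 46 62
f 46 29 61
f 62 61 37
f 46 61 62
f 35 53 54
f 53 33 50
f 54 50 34
f 53 50 54
f 36 59 55
f 59 35 51
f 55 51 28
f 59 51 55
f 70 72 69
f 73 70 69
f 69 72 71
f 71 73 69
f 70 76 72
f 74 70 73
f 74 76 70
f 72 76 71
f 75 73 71
f 71 76 75
f 75 74 73
f 76 74 75



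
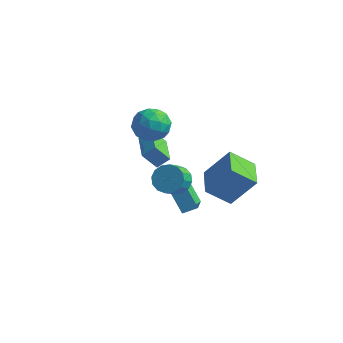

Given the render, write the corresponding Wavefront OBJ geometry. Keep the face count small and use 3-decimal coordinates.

v -1.222 0.347 -0.957
v -0.705 0.79 -0.399
v -2.444 2.042 -1.169
v -1.927 2.485 -0.611
v -0.553 0.715 -1.869
v -0.036 1.158 -1.311
v -1.775 2.41 -2.081
v -1.258 2.853 -1.523
v 0.821 3.181 -3.451
v 1.977 3.827 -1.757
v 1.943 3.899 -4.491
v 3.099 4.545 -2.797
v 1.761 1.635 -3.503
v 2.917 2.281 -1.809
v 2.883 2.353 -4.543
v 4.039 2.999 -2.849
v -0.97 1.096 0.675
v -0.258 1.425 1.422
v -1.262 -0.365 1.598
v -0.55 -0.036 2.345
v -1.494 0.483 2.231
v -1.313 1.386 1.661
v -0.207 -0.326 1.359
v -0.026 0.577 0.789
v 0.214 0.546 1.845
v -0.582 1.046 2.383
v -0.938 0.014 0.637
v -1.734 0.514 1.175
v -0.588 1.389 0.968
v -0.932 -0.329 2.052
v -1.487 -0.024 1.985
v -1.068 0.17 2.424
v -1.208 1.365 1.108
v -0.79 1.559 1.547
v -1.517 1.005 2.022
v -0.73 -0.499 1.473
v -0.312 -0.305 1.912
v -0.452 0.89 0.596
v -0.033 1.084 1.035
v -0.003 0.055 0.998
v 0.108 1.066 1.655
v -0.064 0.207 2.198
v 0.138 0.037 1.618
v 0.244 0.567 1.283
v -0.36 1.359 1.972
v -0.532 0.501 2.514
v -1.087 0.806 2.447
v -0.981 1.336 2.112
v -0.083 0.843 2.22
v -0.988 0.559 0.506
v -1.16 -0.299 1.048
v -0.539 -0.276 0.908
v -0.433 0.254 0.573
v -1.456 0.853 0.822
v -1.628 -0.006 1.365
v -1.764 0.493 1.737
v -1.658 1.023 1.402
v -1.437 0.217 0.8
v 2.429 -2.513 0.632
v 2.989 -2.894 0.135
v 3.031 -3.767 0.85
v 2.471 -3.387 1.348
v 3.227 -2.656 0.411
v 3.268 -3.53 1.126
v 3.251 -2.381 0.746
v 3.293 -3.254 1.461
v 3.055 -2.14 1.051
v 3.097 -3.014 1.766
v 2.691 -2 1.244
v 2.733 -2.874 1.959
v 2.257 -1.997 1.273
v 2.299 -2.871 1.988
v 1.869 -2.133 1.13
v 1.911 -3.006 1.845
v 1.632 -2.37 0.854
v 1.673 -3.244 1.569
v 1.607 -2.646 0.519
v 1.649 -3.519 1.234
v 1.803 -2.886 0.214
v 1.845 -3.76 0.929
v 2.167 -3.026 0.021
v 2.209 -3.9 0.736
v 2.601 -3.029 -0.008
v 2.643 -3.903 0.707
v 0.64 0.202 -2.312
v 1.231 -1.138 -1.596
v 1.269 0.669 -1.956
v 1.859 -0.671 -1.24
v 1.561 -0.069 -3.58
v 2.151 -1.409 -2.864
v 2.189 0.398 -3.224
v 2.78 -0.942 -2.508
f 2 4 1
f 5 2 1
f 1 4 3
f 3 5 1
f 2 8 4
f 6 2 5
f 6 8 2
f 4 8 3
f 7 5 3
f 3 8 7
f 7 6 5
f 8 6 7
f 10 12 9
f 13 10 9
f 9 12 11
f 11 13 9
f 10 16 12
f 14 10 13
f 14 16 10
f 12 16 11
f 15 13 11
f 11 16 15
f 15 14 13
f 16 14 15
f 17 54 33
f 54 28 57
f 33 57 22
f 54 57 33
f 17 33 29
f 33 22 34
f 29 34 18
f 33 34 29
f 17 29 38
f 29 18 39
f 38 39 24
f 29 39 38
f 17 38 50
f 38 24 53
f 50 53 27
f 38 53 50
f 17 50 54
f 50 27 58
f 54 58 28
f 50 58 54
f 18 34 45
f 34 22 48
f 45 48 26
f 34 48 45
f 22 57 35
f 57 28 56
f 35 56 21
f 57 56 35
f 28 58 55
f 58 27 51
f 55 51 19
f 58 51 55
f 27 53 52
f 53 24 40
f 52 40 23
f 53 40 52
f 24 39 44
f 39 18 41
f 44 41 25
f 39 41 44
f 20 46 32
f 46 26 47
f 32 47 21
f 46 47 32
f 20 32 30
f 32 21 31
f 30 31 19
f 32 31 30
f 20 30 37
f 30 19 36
f 37 36 23
f 30 36 37
f 20 37 42
f 37 23 43
f 42 43 25
f 37 43 42
f 20 42 46
f 42 25 49
f 46 49 26
f 42 49 46
f 21 47 35
f 47 26 48
f 35 48 22
f 47 48 35
f 19 31 55
f 31 21 56
f 55 56 28
f 31 56 55
f 23 36 52
f 36 19 51
f 52 51 27
f 36 51 52
f 25 43 44
f 43 23 40
f 44 40 24
f 43 40 44
f 26 49 45
f 49 25 41
f 45 41 18
f 49 41 45
f 60 59 63
f 60 63 61
f 61 63 64
f 61 64 62
f 63 59 65
f 63 65 64
f 64 65 66
f 64 66 62
f 65 59 67
f 65 67 66
f 66 67 68
f 66 68 62
f 67 59 69
f 67 69 68
f 68 69 70
f 68 70 62
f 69 59 71
f 69 71 70
f 70 71 72
f 70 72 62
f 71 59 73
f 71 73 72
f 72 73 74
f 72 74 62
f 73 59 75
f 73 75 74
f 74 75 76
f 74 76 62
f 75 59 77
f 75 77 76
f 76 77 78
f 76 78 62
f 77 59 79
f 77 79 78
f 78 79 80
f 78 80 62
f 79 59 81
f 79 81 80
f 80 81 82
f 80 82 62
f 81 59 83
f 81 83 82
f 82 83 84
f 82 84 62
f 83 59 60
f 83 60 84
f 84 60 61
f 84 61 62
f 86 88 85
f 89 86 85
f 85 88 87
f 87 89 85
f 86 92 88
f 90 86 89
f 90 92 86
f 88 92 87
f 91 89 87
f 87 92 91
f 91 90 89
f 92 90 91



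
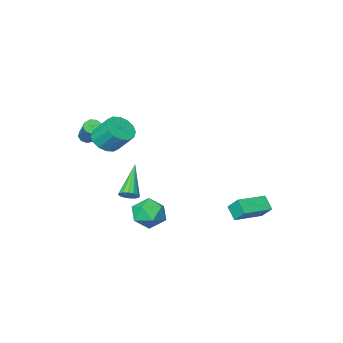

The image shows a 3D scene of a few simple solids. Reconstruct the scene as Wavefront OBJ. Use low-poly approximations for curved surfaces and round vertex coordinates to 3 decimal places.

v 2.166 -0.018 -2.054
v 2.433 -0.477 -2.233
v 1.114 -1.202 -0.586
v 2.602 -0.368 -2.024
v 2.654 -0.165 -1.823
v 2.576 0.077 -1.684
v 2.387 0.294 -1.645
v 2.139 0.427 -1.715
v 1.899 0.441 -1.876
v 1.73 0.332 -2.085
v 1.678 0.129 -2.286
v 1.756 -0.113 -2.424
v 1.945 -0.329 -2.464
v 2.193 -0.463 -2.394
v 2.696 -3.396 1.004
v 3.173 -3.544 1.008
v 3.602 -2.133 2.359
v 3.124 -1.984 2.356
v 3.128 -3.302 0.77
v 3.556 -1.891 2.121
v 2.88 -3.104 0.642
v 3.308 -1.693 1.993
v 2.546 -3.043 0.683
v 2.974 -1.632 2.035
v 2.282 -3.146 0.875
v 2.71 -1.735 2.226
v 2.212 -3.366 1.127
v 2.64 -1.955 2.478
v 2.368 -3.6 1.322
v 2.796 -2.189 2.673
v 2.678 -3.738 1.368
v 3.106 -2.327 2.719
v 2.996 -3.716 1.244
v 3.424 -2.305 2.595
v 2.292 3.93 -1.931
v 3.204 4.167 -1.597
v 2.576 2.373 -1.603
v 3.488 2.61 -1.269
v 2.679 2.891 -0.755
v 2.504 3.853 -0.957
v 3.276 2.687 -2.243
v 3.101 3.649 -2.445
v 3.812 3.398 -1.79
v 3.443 3.525 -0.871
v 2.337 3.015 -2.329
v 1.968 3.142 -1.41
v 2.844 -1.137 1.685
v 3.621 -1.295 2.089
v 3.233 -0.421 3.179
v 2.456 -0.263 2.775
v 3.698 -0.928 1.822
v 3.31 -0.054 2.912
v 3.547 -0.617 1.518
v 3.158 0.257 2.608
v 3.207 -0.445 1.259
v 2.818 0.429 2.349
v 2.769 -0.458 1.114
v 2.381 0.416 2.204
v 2.352 -0.654 1.122
v 1.964 0.22 2.212
v 2.067 -0.979 1.281
v 1.679 -0.105 2.371
v 1.99 -1.346 1.548
v 1.602 -0.472 2.638
v 2.142 -1.657 1.852
v 1.753 -0.783 2.942
v 2.482 -1.829 2.111
v 2.093 -0.955 3.201
v 2.919 -1.816 2.256
v 2.531 -0.942 3.346
v 3.336 -1.62 2.248
v 2.948 -0.746 3.338
v -4.624 2.069 -4.492
v -4.664 1.339 -3.84
v -4.777 2.786 -3.699
v -4.817 2.055 -3.047
v -2.843 2.185 -4.253
v -2.883 1.454 -3.601
v -2.996 2.901 -3.46
v -3.036 2.171 -2.808
f 2 1 4
f 2 4 3
f 4 1 5
f 4 5 3
f 5 1 6
f 5 6 3
f 6 1 7
f 6 7 3
f 7 1 8
f 7 8 3
f 8 1 9
f 8 9 3
f 9 1 10
f 9 10 3
f 10 1 11
f 10 11 3
f 11 1 12
f 11 12 3
f 12 1 13
f 12 13 3
f 13 1 14
f 13 14 3
f 14 1 2
f 14 2 3
f 16 15 19
f 16 19 17
f 17 19 20
f 17 20 18
f 19 15 21
f 19 21 20
f 20 21 22
f 20 22 18
f 21 15 23
f 21 23 22
f 22 23 24
f 22 24 18
f 23 15 25
f 23 25 24
f 24 25 26
f 24 26 18
f 25 15 27
f 25 27 26
f 26 27 28
f 26 28 18
f 27 15 29
f 27 29 28
f 28 29 30
f 28 30 18
f 29 15 31
f 29 31 30
f 30 31 32
f 30 32 18
f 31 15 33
f 31 33 32
f 32 33 34
f 32 34 18
f 33 15 16
f 33 16 34
f 34 16 17
f 34 17 18
f 35 46 40
f 35 40 36
f 35 36 42
f 35 42 45
f 35 45 46
f 36 40 44
f 40 46 39
f 46 45 37
f 45 42 41
f 42 36 43
f 38 44 39
f 38 39 37
f 38 37 41
f 38 41 43
f 38 43 44
f 39 44 40
f 37 39 46
f 41 37 45
f 43 41 42
f 44 43 36
f 48 47 51
f 48 51 49
f 49 51 52
f 49 52 50
f 51 47 53
f 51 53 52
f 52 53 54
f 52 54 50
f 53 47 55
f 53 55 54
f 54 55 56
f 54 56 50
f 55 47 57
f 55 57 56
f 56 57 58
f 56 58 50
f 57 47 59
f 57 59 58
f 58 59 60
f 58 60 50
f 59 47 61
f 59 61 60
f 60 61 62
f 60 62 50
f 61 47 63
f 61 63 62
f 62 63 64
f 62 64 50
f 63 47 65
f 63 65 64
f 64 65 66
f 64 66 50
f 65 47 67
f 65 67 66
f 66 67 68
f 66 68 50
f 67 47 69
f 67 69 68
f 68 69 70
f 68 70 50
f 69 47 71
f 69 71 70
f 70 71 72
f 70 72 50
f 71 47 48
f 71 48 72
f 72 48 49
f 72 49 50
f 74 76 73
f 77 74 73
f 73 76 75
f 75 77 73
f 74 80 76
f 78 74 77
f 78 80 74
f 76 80 75
f 79 77 75
f 75 80 79
f 79 78 77
f 80 78 79



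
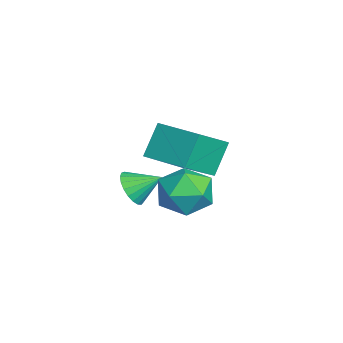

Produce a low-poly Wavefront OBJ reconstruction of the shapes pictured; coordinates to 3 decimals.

v -0.369 -1.949 1.098
v 0.203 -2.782 0.961
v -1.323 -2.778 2.159
v -0.751 -3.611 2.022
v -0.366 -2.803 2.51
v 0.224 -2.29 1.854
v -1.344 -3.27 1.266
v -0.754 -2.757 0.61
v -0.399 -3.598 1.064
v 0.205 -3.31 1.833
v -1.325 -2.25 1.287
v -0.721 -1.962 2.056
v -5.103 -2.435 1.694
v -4.155 -3.466 2.639
v -3.856 -1.171 1.822
v -2.907 -2.203 2.767
v -4.473 -2.937 0.513
v -3.524 -3.969 1.458
v -3.225 -1.674 0.641
v -2.277 -2.705 1.586
v -1.863 -4.381 0.965
v -1.516 -4.1 0.413
v -1.717 -3.439 1.535
v -1.795 -4.023 0.356
v -2.086 -4.007 0.404
v -2.338 -4.057 0.55
v -2.508 -4.162 0.767
v -2.566 -4.305 1.019
v -2.503 -4.461 1.261
v -2.329 -4.603 1.452
v -2.074 -4.707 1.559
v -1.783 -4.755 1.564
v -1.505 -4.738 1.464
v -1.289 -4.659 1.279
v -1.173 -4.532 1.039
v -1.175 -4.379 0.787
v -1.297 -4.226 0.565
f 1 12 6
f 1 6 2
f 1 2 8
f 1 8 11
f 1 11 12
f 2 6 10
f 6 12 5
f 12 11 3
f 11 8 7
f 8 2 9
f 4 10 5
f 4 5 3
f 4 3 7
f 4 7 9
f 4 9 10
f 5 10 6
f 3 5 12
f 7 3 11
f 9 7 8
f 10 9 2
f 14 16 13
f 17 14 13
f 13 16 15
f 15 17 13
f 14 20 16
f 18 14 17
f 18 20 14
f 16 20 15
f 19 17 15
f 15 20 19
f 19 18 17
f 20 18 19
f 22 21 24
f 22 24 23
f 24 21 25
f 24 25 23
f 25 21 26
f 25 26 23
f 26 21 27
f 26 27 23
f 27 21 28
f 27 28 23
f 28 21 29
f 28 29 23
f 29 21 30
f 29 30 23
f 30 21 31
f 30 31 23
f 31 21 32
f 31 32 23
f 32 21 33
f 32 33 23
f 33 21 34
f 33 34 23
f 34 21 35
f 34 35 23
f 35 21 36
f 35 36 23
f 36 21 37
f 36 37 23
f 37 21 22
f 37 22 23



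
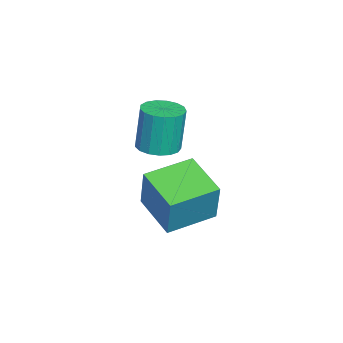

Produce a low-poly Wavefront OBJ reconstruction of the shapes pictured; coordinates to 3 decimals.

v 0.433 -1.886 -0.556
v 1.275 -2.116 -0.448
v 1.07 -1.945 1.524
v 0.227 -1.714 1.416
v 1.289 -1.697 -0.483
v 1.083 -1.525 1.489
v 1.107 -1.321 -0.535
v 0.901 -1.149 1.437
v 0.77 -1.074 -0.591
v 0.565 -0.902 1.38
v 0.356 -1.013 -0.64
v 0.151 -0.841 1.332
v -0.04 -1.152 -0.669
v -0.246 -0.981 1.303
v -0.328 -1.46 -0.672
v -0.534 -1.288 1.299
v -0.442 -1.865 -0.649
v -0.648 -1.693 1.323
v -0.355 -2.274 -0.604
v -0.561 -2.103 1.368
v -0.088 -2.595 -0.549
v -0.294 -2.423 1.423
v 0.299 -2.753 -0.494
v 0.093 -2.582 1.477
v 0.716 -2.713 -0.454
v 0.51 -2.541 1.517
v 1.068 -2.483 -0.438
v 0.863 -2.311 1.534
v 2.251 -0.453 -1.354
v 2.793 -0.259 0.498
v 3.725 0.73 -1.91
v 4.267 0.924 -0.057
v 3.473 -2.064 -1.543
v 4.015 -1.87 0.31
v 4.947 -0.881 -2.098
v 5.489 -0.687 -0.246
f 2 1 5
f 2 5 3
f 3 5 6
f 3 6 4
f 5 1 7
f 5 7 6
f 6 7 8
f 6 8 4
f 7 1 9
f 7 9 8
f 8 9 10
f 8 10 4
f 9 1 11
f 9 11 10
f 10 11 12
f 10 12 4
f 11 1 13
f 11 13 12
f 12 13 14
f 12 14 4
f 13 1 15
f 13 15 14
f 14 15 16
f 14 16 4
f 15 1 17
f 15 17 16
f 16 17 18
f 16 18 4
f 17 1 19
f 17 19 18
f 18 19 20
f 18 20 4
f 19 1 21
f 19 21 20
f 20 21 22
f 20 22 4
f 21 1 23
f 21 23 22
f 22 23 24
f 22 24 4
f 23 1 25
f 23 25 24
f 24 25 26
f 24 26 4
f 25 1 27
f 25 27 26
f 26 27 28
f 26 28 4
f 27 1 2
f 27 2 28
f 28 2 3
f 28 3 4
f 30 32 29
f 33 30 29
f 29 32 31
f 31 33 29
f 30 36 32
f 34 30 33
f 34 36 30
f 32 36 31
f 35 33 31
f 31 36 35
f 35 34 33
f 36 34 35



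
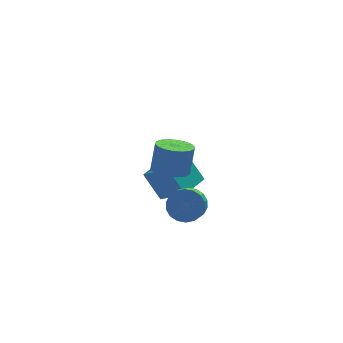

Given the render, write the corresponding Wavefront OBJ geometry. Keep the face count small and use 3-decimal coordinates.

v 1.831 3.179 -4.07
v 1.174 4.016 -2.643
v 3.166 4.295 -4.11
v 2.509 5.131 -2.682
v 2.791 2.069 -2.978
v 2.134 2.905 -1.55
v 4.126 3.184 -3.017
v 3.469 4.021 -1.59
v 2.817 1.602 -3.36
v 3.606 1.656 -2.782
v 3.233 0.891 -2.202
v 2.443 0.838 -2.78
v 3.328 1.935 -2.594
v 2.955 1.17 -2.013
v 2.95 2.147 -2.557
v 2.576 1.383 -1.976
v 2.544 2.252 -2.679
v 2.171 1.488 -2.099
v 2.193 2.228 -2.937
v 1.82 1.464 -2.356
v 1.965 2.08 -3.278
v 1.592 1.316 -2.697
v 1.906 1.838 -3.635
v 1.533 1.073 -3.055
v 2.027 1.549 -3.938
v 1.654 0.784 -3.358
v 2.305 1.27 -4.127
v 1.932 0.505 -3.546
v 2.684 1.057 -4.164
v 2.31 0.293 -3.583
v 3.089 0.952 -4.041
v 2.716 0.188 -3.461
v 3.44 0.976 -3.784
v 3.067 0.212 -3.203
v 3.668 1.124 -3.443
v 3.295 0.36 -2.862
v 3.727 1.367 -3.085
v 3.354 0.602 -2.505
v 0.997 -1.592 2.223
v 1.874 -1.387 1.954
v 2.22 -0.984 3.389
v 1.343 -1.188 3.657
v 1.674 -1.024 1.9
v 2.019 -0.621 3.335
v 1.339 -0.774 1.91
v 1.684 -0.37 3.345
v 0.936 -0.685 1.982
v 1.282 -0.282 3.417
v 0.546 -0.776 2.102
v 0.892 -0.373 3.537
v 0.245 -1.029 2.245
v 0.591 -0.625 3.68
v 0.093 -1.393 2.384
v 0.438 -0.989 3.819
v 0.12 -1.796 2.491
v 0.466 -1.393 3.926
v 0.321 -2.159 2.545
v 0.666 -1.756 3.98
v 0.656 -2.41 2.535
v 1.001 -2.006 3.97
v 1.058 -2.498 2.463
v 1.404 -2.095 3.898
v 1.448 -2.407 2.343
v 1.794 -2.004 3.778
v 1.749 -2.155 2.2
v 2.095 -1.751 3.635
v 1.902 -1.791 2.061
v 2.247 -1.387 3.496
f 2 4 1
f 5 2 1
f 1 4 3
f 3 5 1
f 2 8 4
f 6 2 5
f 6 8 2
f 4 8 3
f 7 5 3
f 3 8 7
f 7 6 5
f 8 6 7
f 10 9 13
f 10 13 11
f 11 13 14
f 11 14 12
f 13 9 15
f 13 15 14
f 14 15 16
f 14 16 12
f 15 9 17
f 15 17 16
f 16 17 18
f 16 18 12
f 17 9 19
f 17 19 18
f 18 19 20
f 18 20 12
f 19 9 21
f 19 21 20
f 20 21 22
f 20 22 12
f 21 9 23
f 21 23 22
f 22 23 24
f 22 24 12
f 23 9 25
f 23 25 24
f 24 25 26
f 24 26 12
f 25 9 27
f 25 27 26
f 26 27 28
f 26 28 12
f 27 9 29
f 27 29 28
f 28 29 30
f 28 30 12
f 29 9 31
f 29 31 30
f 30 31 32
f 30 32 12
f 31 9 33
f 31 33 32
f 32 33 34
f 32 34 12
f 33 9 35
f 33 35 34
f 34 35 36
f 34 36 12
f 35 9 37
f 35 37 36
f 36 37 38
f 36 38 12
f 37 9 10
f 37 10 38
f 38 10 11
f 38 11 12
f 40 39 43
f 40 43 41
f 41 43 44
f 41 44 42
f 43 39 45
f 43 45 44
f 44 45 46
f 44 46 42
f 45 39 47
f 45 47 46
f 46 47 48
f 46 48 42
f 47 39 49
f 47 49 48
f 48 49 50
f 48 50 42
f 49 39 51
f 49 51 50
f 50 51 52
f 50 52 42
f 51 39 53
f 51 53 52
f 52 53 54
f 52 54 42
f 53 39 55
f 53 55 54
f 54 55 56
f 54 56 42
f 55 39 57
f 55 57 56
f 56 57 58
f 56 58 42
f 57 39 59
f 57 59 58
f 58 59 60
f 58 60 42
f 59 39 61
f 59 61 60
f 60 61 62
f 60 62 42
f 61 39 63
f 61 63 62
f 62 63 64
f 62 64 42
f 63 39 65
f 63 65 64
f 64 65 66
f 64 66 42
f 65 39 67
f 65 67 66
f 66 67 68
f 66 68 42
f 67 39 40
f 67 40 68
f 68 40 41
f 68 41 42



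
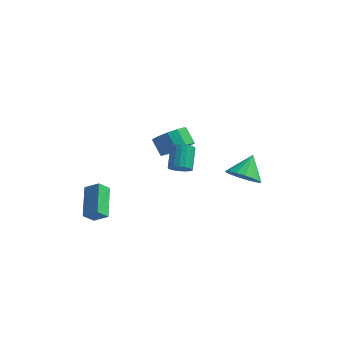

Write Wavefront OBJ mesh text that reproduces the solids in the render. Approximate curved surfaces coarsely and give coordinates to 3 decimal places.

v 2.488 -0.701 -1.777
v 2.832 -0.142 -2.435
v 2.612 0.321 -0.843
v 2.393 -0.072 -2.454
v 1.976 -0.145 -2.318
v 1.676 -0.346 -2.058
v 1.562 -0.629 -1.733
v 1.66 -0.928 -1.418
v 1.948 -1.175 -1.186
v 2.36 -1.314 -1.088
v 2.801 -1.312 -1.149
v 3.17 -1.171 -1.353
v 3.383 -0.922 -1.654
v 3.391 -0.622 -1.983
v 3.192 -0.341 -2.265
v -3.733 -4.419 -4.138
v -4.098 -4.866 -3.569
v -4.321 -2.894 -3.313
v -4.685 -3.342 -2.745
v -2.975 -4.398 -3.635
v -3.339 -4.846 -3.067
v -3.562 -2.874 -2.811
v -3.927 -3.321 -2.242
v -1.403 0.543 -1.71
v -0.674 0.718 -1.159
v -1.309 1.152 -0.459
v -2.037 0.977 -1.01
v -0.729 1.137 -1.469
v -1.364 1.572 -0.769
v -0.998 1.367 -1.855
v -1.632 1.802 -1.155
v -1.396 1.336 -2.196
v -2.03 1.77 -1.495
v -1.795 1.053 -2.382
v -2.429 1.487 -1.681
v -2.07 0.607 -2.355
v -2.704 1.042 -1.654
v -2.134 0.142 -2.123
v -2.768 0.576 -1.423
v -1.965 -0.197 -1.76
v -2.599 0.238 -1.06
v -1.618 -0.3 -1.382
v -2.252 0.134 -0.681
v -1.202 -0.136 -1.107
v -1.837 0.298 -0.407
v -0.851 0.243 -1.024
v -1.485 0.678 -0.324
v 0.335 -3.443 0.153
v 0.723 -3.099 -0.129
v 0.474 -2.134 0.706
v 0.085 -2.477 0.987
v 0.498 -3.048 -0.254
v 0.249 -2.083 0.58
v 0.241 -3.076 -0.3
v -0.008 -2.11 0.535
v 0.002 -3.176 -0.255
v -0.247 -2.21 0.579
v -0.171 -3.328 -0.13
v -0.42 -2.363 0.704
v -0.243 -3.504 0.051
v -0.492 -2.539 0.886
v -0.202 -3.667 0.252
v -0.451 -2.702 1.087
v -0.054 -3.786 0.434
v -0.303 -2.821 1.269
v 0.171 -3.837 0.56
v -0.078 -2.872 1.394
v 0.428 -3.81 0.605
v 0.179 -2.844 1.44
v 0.667 -3.71 0.561
v 0.418 -2.744 1.395
v 0.84 -3.557 0.436
v 0.591 -2.592 1.27
v 0.912 -3.381 0.254
v 0.663 -2.416 1.089
v 0.871 -3.218 0.053
v 0.622 -2.253 0.888
f 2 1 4
f 2 4 3
f 4 1 5
f 4 5 3
f 5 1 6
f 5 6 3
f 6 1 7
f 6 7 3
f 7 1 8
f 7 8 3
f 8 1 9
f 8 9 3
f 9 1 10
f 9 10 3
f 10 1 11
f 10 11 3
f 11 1 12
f 11 12 3
f 12 1 13
f 12 13 3
f 13 1 14
f 13 14 3
f 14 1 15
f 14 15 3
f 15 1 2
f 15 2 3
f 17 19 16
f 20 17 16
f 16 19 18
f 18 20 16
f 17 23 19
f 21 17 20
f 21 23 17
f 19 23 18
f 22 20 18
f 18 23 22
f 22 21 20
f 23 21 22
f 25 24 28
f 25 28 26
f 26 28 29
f 26 29 27
f 28 24 30
f 28 30 29
f 29 30 31
f 29 31 27
f 30 24 32
f 30 32 31
f 31 32 33
f 31 33 27
f 32 24 34
f 32 34 33
f 33 34 35
f 33 35 27
f 34 24 36
f 34 36 35
f 35 36 37
f 35 37 27
f 36 24 38
f 36 38 37
f 37 38 39
f 37 39 27
f 38 24 40
f 38 40 39
f 39 40 41
f 39 41 27
f 40 24 42
f 40 42 41
f 41 42 43
f 41 43 27
f 42 24 44
f 42 44 43
f 43 44 45
f 43 45 27
f 44 24 46
f 44 46 45
f 45 46 47
f 45 47 27
f 46 24 25
f 46 25 47
f 47 25 26
f 47 26 27
f 49 48 52
f 49 52 50
f 50 52 53
f 50 53 51
f 52 48 54
f 52 54 53
f 53 54 55
f 53 55 51
f 54 48 56
f 54 56 55
f 55 56 57
f 55 57 51
f 56 48 58
f 56 58 57
f 57 58 59
f 57 59 51
f 58 48 60
f 58 60 59
f 59 60 61
f 59 61 51
f 60 48 62
f 60 62 61
f 61 62 63
f 61 63 51
f 62 48 64
f 62 64 63
f 63 64 65
f 63 65 51
f 64 48 66
f 64 66 65
f 65 66 67
f 65 67 51
f 66 48 68
f 66 68 67
f 67 68 69
f 67 69 51
f 68 48 70
f 68 70 69
f 69 70 71
f 69 71 51
f 70 48 72
f 70 72 71
f 71 72 73
f 71 73 51
f 72 48 74
f 72 74 73
f 73 74 75
f 73 75 51
f 74 48 76
f 74 76 75
f 75 76 77
f 75 77 51
f 76 48 49
f 76 49 77
f 77 49 50
f 77 50 51



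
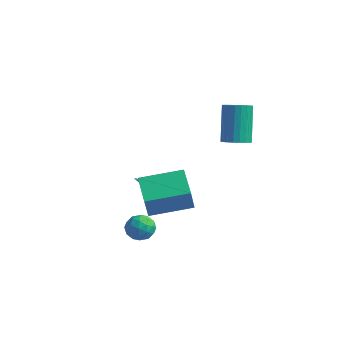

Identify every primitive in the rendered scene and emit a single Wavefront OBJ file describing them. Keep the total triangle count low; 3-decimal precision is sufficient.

v 0.966 2.511 2.1
v 1.625 2.634 2.261
v 1.054 3.372 4.041
v 0.394 3.249 3.88
v 1.556 2.866 2.142
v 0.984 3.604 3.922
v 1.397 3.044 2.018
v 0.825 3.782 3.798
v 1.172 3.14 1.905
v 0.6 3.878 3.685
v 0.916 3.141 1.823
v 0.344 3.879 3.603
v 0.667 3.046 1.782
v 0.095 3.784 3.562
v 0.464 2.869 1.79
v -0.108 3.607 3.57
v 0.337 2.638 1.845
v -0.234 3.376 3.625
v 0.306 2.388 1.939
v -0.265 3.126 3.719
v 0.376 2.156 2.058
v -0.196 2.894 3.838
v 0.535 1.978 2.182
v -0.037 2.716 3.962
v 0.76 1.882 2.295
v 0.188 2.62 4.075
v 1.016 1.881 2.377
v 0.444 2.619 4.157
v 1.265 1.976 2.418
v 0.693 2.714 4.198
v 1.468 2.153 2.41
v 0.896 2.891 4.19
v 1.594 2.384 2.355
v 1.023 3.122 4.135
v -0.463 -2.004 0.393
v -0.228 -2.495 1.618
v 0.805 -0.511 0.749
v 1.04 -1.003 1.973
v 0.7 -2.857 -0.173
v 0.935 -3.349 1.051
v 1.968 -1.365 0.182
v 2.203 -1.856 1.407
v -2.102 1.283 -1.896
v -1.934 1.499 -1.466
v -3.218 0.417 -1.024
v -2.097 1.642 -1.533
v -2.261 1.713 -1.672
v -2.394 1.7 -1.856
v -2.469 1.603 -2.047
v -2.472 1.444 -2.209
v -2.401 1.253 -2.308
v -2.271 1.068 -2.326
v -2.107 0.925 -2.259
v -1.943 0.854 -2.119
v -1.81 0.867 -1.936
v -1.735 0.963 -1.744
v -1.733 1.123 -1.583
v -1.804 1.314 -1.483
v -0.442 -2.531 -0.951
v 0.009 -2.111 -1.315
v 0.271 -3.429 -1.105
v 0.722 -3.009 -1.469
v 0.634 -2.915 -0.765
v 0.193 -2.36 -0.67
v 0.087 -3.18 -1.75
v -0.354 -2.625 -1.655
v 0.336 -2.512 -1.808
v 0.673 -2.348 -1.2
v -0.393 -3.192 -1.22
v -0.056 -3.028 -0.612
v -0.279 -2.242 -1.12
v 0.559 -3.298 -1.3
v 0.507 -3.243 -0.887
v 0.772 -2.996 -1.101
v -0.171 -2.388 -0.741
v 0.094 -2.142 -0.954
v 0.461 -2.614 -0.631
v 0.186 -3.398 -1.466
v 0.451 -3.152 -1.679
v -0.492 -2.544 -1.319
v -0.227 -2.297 -1.533
v -0.181 -2.926 -1.789
v 0.178 -2.231 -1.623
v 0.597 -2.759 -1.714
v 0.224 -2.86 -1.879
v -0.035 -2.533 -1.823
v 0.377 -2.135 -1.266
v 0.795 -2.663 -1.356
v 0.744 -2.607 -0.943
v 0.485 -2.281 -0.887
v 0.569 -2.371 -1.556
v -0.515 -2.877 -1.064
v -0.097 -3.405 -1.154
v -0.205 -3.259 -1.533
v -0.464 -2.933 -1.477
v -0.317 -2.781 -0.706
v 0.102 -3.309 -0.797
v 0.315 -3.007 -0.597
v 0.056 -2.68 -0.541
v -0.289 -3.169 -0.864
f 2 1 5
f 2 5 3
f 3 5 6
f 3 6 4
f 5 1 7
f 5 7 6
f 6 7 8
f 6 8 4
f 7 1 9
f 7 9 8
f 8 9 10
f 8 10 4
f 9 1 11
f 9 11 10
f 10 11 12
f 10 12 4
f 11 1 13
f 11 13 12
f 12 13 14
f 12 14 4
f 13 1 15
f 13 15 14
f 14 15 16
f 14 16 4
f 15 1 17
f 15 17 16
f 16 17 18
f 16 18 4
f 17 1 19
f 17 19 18
f 18 19 20
f 18 20 4
f 19 1 21
f 19 21 20
f 20 21 22
f 20 22 4
f 21 1 23
f 21 23 22
f 22 23 24
f 22 24 4
f 23 1 25
f 23 25 24
f 24 25 26
f 24 26 4
f 25 1 27
f 25 27 26
f 26 27 28
f 26 28 4
f 27 1 29
f 27 29 28
f 28 29 30
f 28 30 4
f 29 1 31
f 29 31 30
f 30 31 32
f 30 32 4
f 31 1 33
f 31 33 32
f 32 33 34
f 32 34 4
f 33 1 2
f 33 2 34
f 34 2 3
f 34 3 4
f 36 38 35
f 39 36 35
f 35 38 37
f 37 39 35
f 36 42 38
f 40 36 39
f 40 42 36
f 38 42 37
f 41 39 37
f 37 42 41
f 41 40 39
f 42 40 41
f 44 43 46
f 44 46 45
f 46 43 47
f 46 47 45
f 47 43 48
f 47 48 45
f 48 43 49
f 48 49 45
f 49 43 50
f 49 50 45
f 50 43 51
f 50 51 45
f 51 43 52
f 51 52 45
f 52 43 53
f 52 53 45
f 53 43 54
f 53 54 45
f 54 43 55
f 54 55 45
f 55 43 56
f 55 56 45
f 56 43 57
f 56 57 45
f 57 43 58
f 57 58 45
f 58 43 44
f 58 44 45
f 59 96 75
f 96 70 99
f 75 99 64
f 96 99 75
f 59 75 71
f 75 64 76
f 71 76 60
f 75 76 71
f 59 71 80
f 71 60 81
f 80 81 66
f 71 81 80
f 59 80 92
f 80 66 95
f 92 95 69
f 80 95 92
f 59 92 96
f 92 69 100
f 96 100 70
f 92 100 96
f 60 76 87
f 76 64 90
f 87 90 68
f 76 90 87
f 64 99 77
f 99 70 98
f 77 98 63
f 99 98 77
f 70 100 97
f 100 69 93
f 97 93 61
f 100 93 97
f 69 95 94
f 95 66 82
f 94 82 65
f 95 82 94
f 66 81 86
f 81 60 83
f 86 83 67
f 81 83 86
f 62 88 74
f 88 68 89
f 74 89 63
f 88 89 74
f 62 74 72
f 74 63 73
f 72 73 61
f 74 73 72
f 62 72 79
f 72 61 78
f 79 78 65
f 72 78 79
f 62 79 84
f 79 65 85
f 84 85 67
f 79 85 84
f 62 84 88
f 84 67 91
f 88 91 68
f 84 91 88
f 63 89 77
f 89 68 90
f 77 90 64
f 89 90 77
f 61 73 97
f 73 63 98
f 97 98 70
f 73 98 97
f 65 78 94
f 78 61 93
f 94 93 69
f 78 93 94
f 67 85 86
f 85 65 82
f 86 82 66
f 85 82 86
f 68 91 87
f 91 67 83
f 87 83 60
f 91 83 87



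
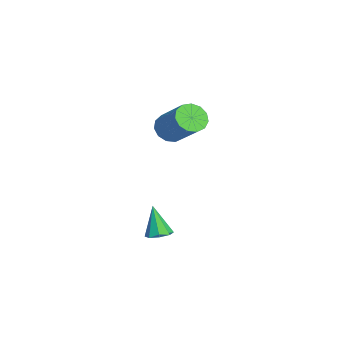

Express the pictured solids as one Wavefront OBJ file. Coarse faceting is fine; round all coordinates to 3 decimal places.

v 3.497 -2.933 -2.471
v 3.854 -2.544 -2.284
v 3.063 -3.167 -1.149
v 3.47 -2.381 -2.381
v 3.102 -2.541 -2.531
v 2.965 -2.93 -2.645
v 3.139 -3.322 -2.657
v 3.523 -3.485 -2.56
v 3.892 -3.325 -2.41
v 4.029 -2.935 -2.296
v 1.08 -2.424 2.036
v 1.619 -2.608 1.612
v 2.799 -1.839 2.78
v 2.26 -1.656 3.204
v 1.5 -2.244 1.493
v 2.681 -1.476 2.661
v 1.248 -1.938 1.546
v 2.429 -1.17 2.715
v 0.943 -1.787 1.755
v 2.123 -1.018 2.923
v 0.681 -1.837 2.053
v 1.861 -1.069 3.221
v 0.545 -2.074 2.345
v 1.726 -1.306 3.514
v 0.58 -2.422 2.54
v 1.76 -1.654 3.708
v 0.773 -2.771 2.574
v 1.953 -2.003 3.742
v 1.063 -3.009 2.437
v 2.244 -2.241 3.606
v 1.359 -3.062 2.173
v 2.54 -2.294 3.342
v 1.566 -2.912 1.865
v 2.747 -2.144 3.034
f 2 1 4
f 2 4 3
f 4 1 5
f 4 5 3
f 5 1 6
f 5 6 3
f 6 1 7
f 6 7 3
f 7 1 8
f 7 8 3
f 8 1 9
f 8 9 3
f 9 1 10
f 9 10 3
f 10 1 2
f 10 2 3
f 12 11 15
f 12 15 13
f 13 15 16
f 13 16 14
f 15 11 17
f 15 17 16
f 16 17 18
f 16 18 14
f 17 11 19
f 17 19 18
f 18 19 20
f 18 20 14
f 19 11 21
f 19 21 20
f 20 21 22
f 20 22 14
f 21 11 23
f 21 23 22
f 22 23 24
f 22 24 14
f 23 11 25
f 23 25 24
f 24 25 26
f 24 26 14
f 25 11 27
f 25 27 26
f 26 27 28
f 26 28 14
f 27 11 29
f 27 29 28
f 28 29 30
f 28 30 14
f 29 11 31
f 29 31 30
f 30 31 32
f 30 32 14
f 31 11 33
f 31 33 32
f 32 33 34
f 32 34 14
f 33 11 12
f 33 12 34
f 34 12 13
f 34 13 14



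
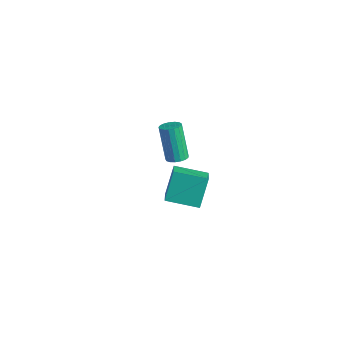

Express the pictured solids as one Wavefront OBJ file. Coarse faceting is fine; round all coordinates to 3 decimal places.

v 1.764 -0.894 2.421
v 2.539 -1.471 2.967
v 1.383 -0.142 3.757
v 2.158 -0.72 4.303
v 2.822 0.22 2.097
v 3.597 -0.358 2.643
v 2.441 0.971 3.433
v 3.216 0.394 3.979
v -2.731 3.029 -0.837
v -2.326 3.389 -0.695
v -3.104 3.551 1.118
v -3.509 3.191 0.977
v -2.52 3.546 -0.792
v -3.298 3.708 1.021
v -2.762 3.585 -0.9
v -3.541 3.747 0.914
v -2.997 3.496 -0.993
v -3.776 3.658 0.821
v -3.172 3.301 -1.05
v -3.95 3.462 0.763
v -3.245 3.043 -1.059
v -4.023 3.205 0.755
v -3.2 2.782 -1.016
v -3.979 2.944 0.797
v -3.048 2.578 -0.933
v -3.827 2.74 0.881
v -2.823 2.477 -0.827
v -3.602 2.639 0.986
v -2.577 2.502 -0.724
v -3.356 2.664 1.09
v -2.366 2.649 -0.646
v -3.145 2.811 1.167
v -2.239 2.882 -0.612
v -3.018 3.044 1.201
v -2.224 3.149 -0.63
v -3.003 3.311 1.183
f 2 4 1
f 5 2 1
f 1 4 3
f 3 5 1
f 2 8 4
f 6 2 5
f 6 8 2
f 4 8 3
f 7 5 3
f 3 8 7
f 7 6 5
f 8 6 7
f 10 9 13
f 10 13 11
f 11 13 14
f 11 14 12
f 13 9 15
f 13 15 14
f 14 15 16
f 14 16 12
f 15 9 17
f 15 17 16
f 16 17 18
f 16 18 12
f 17 9 19
f 17 19 18
f 18 19 20
f 18 20 12
f 19 9 21
f 19 21 20
f 20 21 22
f 20 22 12
f 21 9 23
f 21 23 22
f 22 23 24
f 22 24 12
f 23 9 25
f 23 25 24
f 24 25 26
f 24 26 12
f 25 9 27
f 25 27 26
f 26 27 28
f 26 28 12
f 27 9 29
f 27 29 28
f 28 29 30
f 28 30 12
f 29 9 31
f 29 31 30
f 30 31 32
f 30 32 12
f 31 9 33
f 31 33 32
f 32 33 34
f 32 34 12
f 33 9 35
f 33 35 34
f 34 35 36
f 34 36 12
f 35 9 10
f 35 10 36
f 36 10 11
f 36 11 12



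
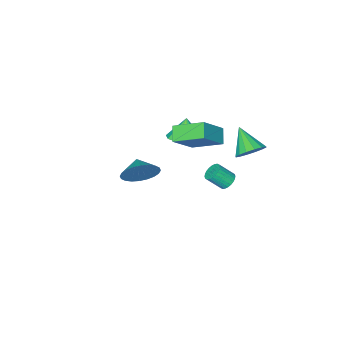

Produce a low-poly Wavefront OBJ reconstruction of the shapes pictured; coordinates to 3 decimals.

v 3.67 -0.543 2.37
v 4.224 -0.406 3.31
v 3.27 -1.397 2.73
v 3.859 -0.198 3.397
v 3.465 -0.043 3.328
v 3.102 0.037 3.113
v 2.826 0.028 2.785
v 2.678 -0.068 2.393
v 2.681 -0.236 1.998
v 2.835 -0.451 1.66
v 3.116 -0.68 1.43
v 3.481 -0.887 1.342
v 3.875 -1.043 1.412
v 4.238 -1.122 1.627
v 4.514 -1.113 1.955
v 4.662 -1.017 2.346
v 4.659 -0.849 2.741
v 4.505 -0.635 3.08
v -3.843 -2.316 -4.021
v -3.485 -2.559 -4.466
v -2.799 -3.126 -3.603
v -3.157 -2.884 -3.159
v -3.37 -2.351 -4.421
v -2.684 -2.919 -3.558
v -3.327 -2.138 -4.315
v -2.641 -2.705 -3.452
v -3.362 -1.952 -4.164
v -2.676 -2.519 -3.301
v -3.471 -1.821 -3.992
v -2.785 -2.389 -3.129
v -3.636 -1.766 -3.824
v -2.95 -2.334 -2.961
v -3.833 -1.795 -3.686
v -3.147 -2.362 -2.824
v -4.031 -1.903 -3.6
v -3.345 -2.47 -2.737
v -4.201 -2.074 -3.577
v -3.515 -2.641 -2.714
v -4.316 -2.281 -3.622
v -3.63 -2.849 -2.759
v -4.359 -2.495 -3.728
v -3.673 -3.062 -2.865
v -4.324 -2.681 -3.879
v -3.638 -3.248 -3.016
v -4.215 -2.811 -4.051
v -3.529 -3.379 -3.188
v -4.05 -2.866 -4.219
v -3.364 -3.434 -3.356
v -3.853 -2.838 -4.356
v -3.167 -3.405 -3.494
v -3.655 -2.73 -4.443
v -2.969 -3.297 -3.58
v -1.486 -2.65 1.547
v -2.445 -1.131 2.402
v -0.957 -1.975 0.941
v -1.916 -0.456 1.796
v -0.024 -2.524 2.964
v -0.983 -1.005 3.819
v 0.505 -1.849 2.358
v -0.454 -0.33 3.213
v -1.756 -3.648 0.219
v -0.851 -3.248 0.6
v -2.144 -3.972 1.481
v -1.296 -2.767 0.587
v -1.916 -2.622 0.432
v -2.475 -2.87 0.197
v -2.759 -3.415 -0.03
v -2.66 -4.049 -0.163
v -2.215 -4.53 -0.149
v -1.595 -4.674 0.005
v -1.036 -4.426 0.241
v -0.752 -3.882 0.468
v -3.657 -0.149 0.335
v -2.752 -0.39 0.25
v -3.923 -1.531 1.425
v -2.767 -0.087 0.63
v -3.02 0.2 0.931
v -3.444 0.392 1.073
v -3.925 0.44 1.016
v -4.334 0.33 0.777
v -4.562 0.091 0.419
v -4.547 -0.212 0.039
v -4.294 -0.498 -0.262
v -3.87 -0.691 -0.403
v -3.389 -0.739 -0.347
v -2.98 -0.629 -0.108
f 2 1 4
f 2 4 3
f 4 1 5
f 4 5 3
f 5 1 6
f 5 6 3
f 6 1 7
f 6 7 3
f 7 1 8
f 7 8 3
f 8 1 9
f 8 9 3
f 9 1 10
f 9 10 3
f 10 1 11
f 10 11 3
f 11 1 12
f 11 12 3
f 12 1 13
f 12 13 3
f 13 1 14
f 13 14 3
f 14 1 15
f 14 15 3
f 15 1 16
f 15 16 3
f 16 1 17
f 16 17 3
f 17 1 18
f 17 18 3
f 18 1 2
f 18 2 3
f 20 19 23
f 20 23 21
f 21 23 24
f 21 24 22
f 23 19 25
f 23 25 24
f 24 25 26
f 24 26 22
f 25 19 27
f 25 27 26
f 26 27 28
f 26 28 22
f 27 19 29
f 27 29 28
f 28 29 30
f 28 30 22
f 29 19 31
f 29 31 30
f 30 31 32
f 30 32 22
f 31 19 33
f 31 33 32
f 32 33 34
f 32 34 22
f 33 19 35
f 33 35 34
f 34 35 36
f 34 36 22
f 35 19 37
f 35 37 36
f 36 37 38
f 36 38 22
f 37 19 39
f 37 39 38
f 38 39 40
f 38 40 22
f 39 19 41
f 39 41 40
f 40 41 42
f 40 42 22
f 41 19 43
f 41 43 42
f 42 43 44
f 42 44 22
f 43 19 45
f 43 45 44
f 44 45 46
f 44 46 22
f 45 19 47
f 45 47 46
f 46 47 48
f 46 48 22
f 47 19 49
f 47 49 48
f 48 49 50
f 48 50 22
f 49 19 51
f 49 51 50
f 50 51 52
f 50 52 22
f 51 19 20
f 51 20 52
f 52 20 21
f 52 21 22
f 54 56 53
f 57 54 53
f 53 56 55
f 55 57 53
f 54 60 56
f 58 54 57
f 58 60 54
f 56 60 55
f 59 57 55
f 55 60 59
f 59 58 57
f 60 58 59
f 62 61 64
f 62 64 63
f 64 61 65
f 64 65 63
f 65 61 66
f 65 66 63
f 66 61 67
f 66 67 63
f 67 61 68
f 67 68 63
f 68 61 69
f 68 69 63
f 69 61 70
f 69 70 63
f 70 61 71
f 70 71 63
f 71 61 72
f 71 72 63
f 72 61 62
f 72 62 63
f 74 73 76
f 74 76 75
f 76 73 77
f 76 77 75
f 77 73 78
f 77 78 75
f 78 73 79
f 78 79 75
f 79 73 80
f 79 80 75
f 80 73 81
f 80 81 75
f 81 73 82
f 81 82 75
f 82 73 83
f 82 83 75
f 83 73 84
f 83 84 75
f 84 73 85
f 84 85 75
f 85 73 86
f 85 86 75
f 86 73 74
f 86 74 75

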